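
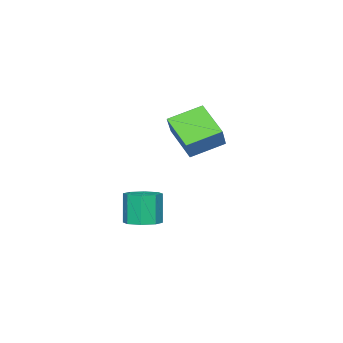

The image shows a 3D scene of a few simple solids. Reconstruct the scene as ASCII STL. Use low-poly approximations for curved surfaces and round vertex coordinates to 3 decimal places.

solid 
facet normal -0.736 0.563 0.377
outer loop
vertex -5.092 -1.762 2.272
vertex -4.161 -1.283 3.375
vertex -4.523 -0.263 1.143
endloop
endfacet
facet normal -0.612 -0.314 -0.726
outer loop
vertex -3.199 -1.277 0.465
vertex -5.092 -1.762 2.272
vertex -4.523 -0.263 1.143
endloop
endfacet
facet normal -0.736 0.563 0.377
outer loop
vertex -4.523 -0.263 1.143
vertex -4.161 -1.283 3.375
vertex -3.593 0.215 2.246
endloop
endfacet
facet normal 0.290 0.764 -0.576
outer loop
vertex -3.593 0.215 2.246
vertex -3.199 -1.277 0.465
vertex -4.523 -0.263 1.143
endloop
endfacet
facet normal -0.290 -0.764 0.576
outer loop
vertex -5.092 -1.762 2.272
vertex -2.837 -2.297 2.697
vertex -4.161 -1.283 3.375
endloop
endfacet
facet normal -0.612 -0.315 -0.726
outer loop
vertex -3.767 -2.775 1.594
vertex -5.092 -1.762 2.272
vertex -3.199 -1.277 0.465
endloop
endfacet
facet normal -0.290 -0.765 0.576
outer loop
vertex -3.767 -2.775 1.594
vertex -2.837 -2.297 2.697
vertex -5.092 -1.762 2.272
endloop
endfacet
facet normal 0.612 0.315 0.725
outer loop
vertex -4.161 -1.283 3.375
vertex -2.837 -2.297 2.697
vertex -3.593 0.215 2.246
endloop
endfacet
facet normal 0.289 0.764 -0.576
outer loop
vertex -2.268 -0.798 1.568
vertex -3.199 -1.277 0.465
vertex -3.593 0.215 2.246
endloop
endfacet
facet normal 0.612 0.314 0.726
outer loop
vertex -3.593 0.215 2.246
vertex -2.837 -2.297 2.697
vertex -2.268 -0.798 1.568
endloop
endfacet
facet normal 0.736 -0.563 -0.377
outer loop
vertex -2.268 -0.798 1.568
vertex -3.767 -2.775 1.594
vertex -3.199 -1.277 0.465
endloop
endfacet
facet normal 0.736 -0.563 -0.376
outer loop
vertex -2.837 -2.297 2.697
vertex -3.767 -2.775 1.594
vertex -2.268 -0.798 1.568
endloop
endfacet
facet normal 0.200 0.151 -0.968
outer loop
vertex -1.835 -3.004 -3.734
vertex -2.577 -3.48 -3.962
vertex -2.402 -2.604 -3.789
endloop
endfacet
facet normal 0.544 0.804 0.239
outer loop
vertex -1.835 -3.004 -3.734
vertex -2.402 -2.604 -3.789
vertex -2.182 -3.265 -2.069
endloop
endfacet
facet normal 0.546 0.803 0.239
outer loop
vertex -2.182 -3.265 -2.069
vertex -2.402 -2.604 -3.789
vertex -2.748 -2.864 -2.124
endloop
endfacet
facet normal -0.202 -0.152 0.968
outer loop
vertex -2.182 -3.265 -2.069
vertex -2.748 -2.864 -2.124
vertex -2.923 -3.74 -2.298
endloop
endfacet
facet normal 0.202 0.151 -0.968
outer loop
vertex -2.402 -2.604 -3.789
vertex -2.577 -3.48 -3.962
vertex -3.072 -2.716 -3.946
endloop
endfacet
facet normal -0.190 0.975 0.113
outer loop
vertex -2.402 -2.604 -3.789
vertex -3.072 -2.716 -3.946
vertex -2.748 -2.864 -2.124
endloop
endfacet
facet normal -0.191 0.975 0.113
outer loop
vertex -2.748 -2.864 -2.124
vertex -3.072 -2.716 -3.946
vertex -3.418 -2.977 -2.281
endloop
endfacet
facet normal -0.201 -0.152 0.968
outer loop
vertex -2.748 -2.864 -2.124
vertex -3.418 -2.977 -2.281
vertex -2.923 -3.74 -2.298
endloop
endfacet
facet normal 0.201 0.151 -0.968
outer loop
vertex -3.072 -2.716 -3.946
vertex -2.577 -3.48 -3.962
vertex -3.451 -3.276 -4.112
endloop
endfacet
facet normal -0.815 0.575 -0.079
outer loop
vertex -3.072 -2.716 -3.946
vertex -3.451 -3.276 -4.112
vertex -3.418 -2.977 -2.281
endloop
endfacet
facet normal -0.814 0.576 -0.079
outer loop
vertex -3.418 -2.977 -2.281
vertex -3.451 -3.276 -4.112
vertex -3.797 -3.536 -2.448
endloop
endfacet
facet normal -0.202 -0.152 0.968
outer loop
vertex -3.418 -2.977 -2.281
vertex -3.797 -3.536 -2.448
vertex -2.923 -3.74 -2.298
endloop
endfacet
facet normal 0.202 0.152 -0.968
outer loop
vertex -3.451 -3.276 -4.112
vertex -2.577 -3.48 -3.962
vertex -3.318 -3.955 -4.191
endloop
endfacet
facet normal -0.961 -0.162 -0.225
outer loop
vertex -3.451 -3.276 -4.112
vertex -3.318 -3.955 -4.191
vertex -3.797 -3.536 -2.448
endloop
endfacet
facet normal -0.961 -0.161 -0.225
outer loop
vertex -3.797 -3.536 -2.448
vertex -3.318 -3.955 -4.191
vertex -3.665 -4.216 -2.526
endloop
endfacet
facet normal -0.201 -0.150 0.968
outer loop
vertex -3.797 -3.536 -2.448
vertex -3.665 -4.216 -2.526
vertex -2.923 -3.74 -2.298
endloop
endfacet
facet normal 0.202 0.152 -0.968
outer loop
vertex -3.318 -3.955 -4.191
vertex -2.577 -3.48 -3.962
vertex -2.752 -4.356 -4.136
endloop
endfacet
facet normal -0.546 -0.803 -0.240
outer loop
vertex -3.318 -3.955 -4.191
vertex -2.752 -4.356 -4.136
vertex -3.665 -4.216 -2.526
endloop
endfacet
facet normal -0.544 -0.804 -0.239
outer loop
vertex -3.665 -4.216 -2.526
vertex -2.752 -4.356 -4.136
vertex -3.098 -4.616 -2.471
endloop
endfacet
facet normal -0.200 -0.151 0.968
outer loop
vertex -3.665 -4.216 -2.526
vertex -3.098 -4.616 -2.471
vertex -2.923 -3.74 -2.298
endloop
endfacet
facet normal 0.201 0.152 -0.968
outer loop
vertex -2.752 -4.356 -4.136
vertex -2.577 -3.48 -3.962
vertex -2.082 -4.243 -3.979
endloop
endfacet
facet normal 0.191 -0.975 -0.113
outer loop
vertex -2.752 -4.356 -4.136
vertex -2.082 -4.243 -3.979
vertex -3.098 -4.616 -2.471
endloop
endfacet
facet normal 0.190 -0.975 -0.113
outer loop
vertex -3.098 -4.616 -2.471
vertex -2.082 -4.243 -3.979
vertex -2.428 -4.504 -2.314
endloop
endfacet
facet normal -0.202 -0.151 0.968
outer loop
vertex -3.098 -4.616 -2.471
vertex -2.428 -4.504 -2.314
vertex -2.923 -3.74 -2.298
endloop
endfacet
facet normal 0.202 0.152 -0.968
outer loop
vertex -2.082 -4.243 -3.979
vertex -2.577 -3.48 -3.962
vertex -1.703 -3.684 -3.812
endloop
endfacet
facet normal 0.814 -0.575 0.079
outer loop
vertex -2.082 -4.243 -3.979
vertex -1.703 -3.684 -3.812
vertex -2.428 -4.504 -2.314
endloop
endfacet
facet normal 0.814 -0.575 0.080
outer loop
vertex -2.428 -4.504 -2.314
vertex -1.703 -3.684 -3.812
vertex -2.049 -3.944 -2.148
endloop
endfacet
facet normal -0.201 -0.151 0.968
outer loop
vertex -2.428 -4.504 -2.314
vertex -2.049 -3.944 -2.148
vertex -2.923 -3.74 -2.298
endloop
endfacet
facet normal 0.201 0.150 -0.968
outer loop
vertex -1.703 -3.684 -3.812
vertex -2.577 -3.48 -3.962
vertex -1.835 -3.004 -3.734
endloop
endfacet
facet normal 0.961 0.161 0.225
outer loop
vertex -1.703 -3.684 -3.812
vertex -1.835 -3.004 -3.734
vertex -2.049 -3.944 -2.148
endloop
endfacet
facet normal 0.961 0.162 0.226
outer loop
vertex -2.049 -3.944 -2.148
vertex -1.835 -3.004 -3.734
vertex -2.182 -3.265 -2.069
endloop
endfacet
facet normal -0.202 -0.152 0.968
outer loop
vertex -2.049 -3.944 -2.148
vertex -2.182 -3.265 -2.069
vertex -2.923 -3.74 -2.298
endloop
endfacet

endsolid


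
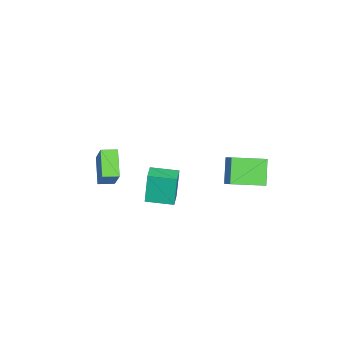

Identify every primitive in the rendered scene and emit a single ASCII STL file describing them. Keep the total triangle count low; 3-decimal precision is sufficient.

solid 
facet normal -0.641 -0.480 0.599
outer loop
vertex 0.338 -3.789 2.025
vertex -0.255 -3.103 1.94
vertex -0.414 -4.621 0.554
endloop
endfacet
facet normal 0.651 -0.754 0.094
outer loop
vertex 0.715 -3.777 -0.5
vertex 0.338 -3.789 2.025
vertex -0.414 -4.621 0.554
endloop
endfacet
facet normal -0.642 -0.479 0.599
outer loop
vertex -0.414 -4.621 0.554
vertex -0.255 -3.103 1.94
vertex -1.006 -3.935 0.469
endloop
endfacet
facet normal -0.407 -0.449 -0.795
outer loop
vertex -1.006 -3.935 0.469
vertex 0.715 -3.777 -0.5
vertex -0.414 -4.621 0.554
endloop
endfacet
facet normal 0.406 0.450 0.795
outer loop
vertex 0.338 -3.789 2.025
vertex 0.874 -2.259 0.886
vertex -0.255 -3.103 1.94
endloop
endfacet
facet normal 0.651 -0.753 0.094
outer loop
vertex 1.466 -2.945 0.971
vertex 0.338 -3.789 2.025
vertex 0.715 -3.777 -0.5
endloop
endfacet
facet normal 0.407 0.450 0.795
outer loop
vertex 1.466 -2.945 0.971
vertex 0.874 -2.259 0.886
vertex 0.338 -3.789 2.025
endloop
endfacet
facet normal -0.651 0.753 -0.094
outer loop
vertex -0.255 -3.103 1.94
vertex 0.874 -2.259 0.886
vertex -1.006 -3.935 0.469
endloop
endfacet
facet normal -0.406 -0.450 -0.795
outer loop
vertex 0.122 -3.091 -0.585
vertex 0.715 -3.777 -0.5
vertex -1.006 -3.935 0.469
endloop
endfacet
facet normal -0.651 0.753 -0.093
outer loop
vertex -1.006 -3.935 0.469
vertex 0.874 -2.259 0.886
vertex 0.122 -3.091 -0.585
endloop
endfacet
facet normal 0.641 0.480 -0.599
outer loop
vertex 0.122 -3.091 -0.585
vertex 1.466 -2.945 0.971
vertex 0.715 -3.777 -0.5
endloop
endfacet
facet normal 0.641 0.479 -0.599
outer loop
vertex 0.874 -2.259 0.886
vertex 1.466 -2.945 0.971
vertex 0.122 -3.091 -0.585
endloop
endfacet
facet normal -0.628 0.760 -0.169
outer loop
vertex -4.191 3.662 1.366
vertex -3.254 4.145 0.057
vertex -4.918 2.881 0.556
endloop
endfacet
facet normal -0.558 -0.288 0.778
outer loop
vertex -3.706 1.415 0.883
vertex -4.191 3.662 1.366
vertex -4.918 2.881 0.556
endloop
endfacet
facet normal -0.628 0.760 -0.169
outer loop
vertex -4.918 2.881 0.556
vertex -3.254 4.145 0.057
vertex -3.981 3.364 -0.752
endloop
endfacet
facet normal -0.543 -0.583 -0.604
outer loop
vertex -3.981 3.364 -0.752
vertex -3.706 1.415 0.883
vertex -4.918 2.881 0.556
endloop
endfacet
facet normal 0.543 0.584 0.604
outer loop
vertex -4.191 3.662 1.366
vertex -2.042 2.679 0.384
vertex -3.254 4.145 0.057
endloop
endfacet
facet normal -0.557 -0.288 0.779
outer loop
vertex -2.979 2.196 1.692
vertex -4.191 3.662 1.366
vertex -3.706 1.415 0.883
endloop
endfacet
facet normal 0.543 0.583 0.604
outer loop
vertex -2.979 2.196 1.692
vertex -2.042 2.679 0.384
vertex -4.191 3.662 1.366
endloop
endfacet
facet normal 0.558 0.287 -0.779
outer loop
vertex -3.254 4.145 0.057
vertex -2.042 2.679 0.384
vertex -3.981 3.364 -0.752
endloop
endfacet
facet normal -0.543 -0.583 -0.604
outer loop
vertex -2.769 1.898 -0.426
vertex -3.706 1.415 0.883
vertex -3.981 3.364 -0.752
endloop
endfacet
facet normal 0.558 0.288 -0.778
outer loop
vertex -3.981 3.364 -0.752
vertex -2.042 2.679 0.384
vertex -2.769 1.898 -0.426
endloop
endfacet
facet normal 0.628 -0.760 0.169
outer loop
vertex -2.769 1.898 -0.426
vertex -2.979 2.196 1.692
vertex -3.706 1.415 0.883
endloop
endfacet
facet normal 0.628 -0.760 0.169
outer loop
vertex -2.042 2.679 0.384
vertex -2.979 2.196 1.692
vertex -2.769 1.898 -0.426
endloop
endfacet
facet normal -0.905 -0.421 -0.063
outer loop
vertex 1.077 -0.248 2.613
vertex 0.447 1.121 2.509
vertex 1.243 -0.317 0.692
endloop
endfacet
facet normal 0.417 -0.906 0.069
outer loop
vertex 2.093 0.079 0.751
vertex 1.077 -0.248 2.613
vertex 1.243 -0.317 0.692
endloop
endfacet
facet normal -0.905 -0.421 -0.063
outer loop
vertex 1.243 -0.317 0.692
vertex 0.447 1.121 2.509
vertex 0.613 1.051 0.588
endloop
endfacet
facet normal 0.086 -0.036 -0.996
outer loop
vertex 0.613 1.051 0.588
vertex 2.093 0.079 0.751
vertex 1.243 -0.317 0.692
endloop
endfacet
facet normal -0.086 0.036 0.996
outer loop
vertex 1.077 -0.248 2.613
vertex 1.297 1.517 2.568
vertex 0.447 1.121 2.509
endloop
endfacet
facet normal 0.418 -0.906 0.069
outer loop
vertex 1.927 0.149 2.672
vertex 1.077 -0.248 2.613
vertex 2.093 0.079 0.751
endloop
endfacet
facet normal -0.086 0.036 0.996
outer loop
vertex 1.927 0.149 2.672
vertex 1.297 1.517 2.568
vertex 1.077 -0.248 2.613
endloop
endfacet
facet normal -0.417 0.906 -0.069
outer loop
vertex 0.447 1.121 2.509
vertex 1.297 1.517 2.568
vertex 0.613 1.051 0.588
endloop
endfacet
facet normal 0.086 -0.036 -0.996
outer loop
vertex 1.463 1.448 0.647
vertex 2.093 0.079 0.751
vertex 0.613 1.051 0.588
endloop
endfacet
facet normal -0.418 0.906 -0.069
outer loop
vertex 0.613 1.051 0.588
vertex 1.297 1.517 2.568
vertex 1.463 1.448 0.647
endloop
endfacet
facet normal 0.905 0.421 0.063
outer loop
vertex 1.463 1.448 0.647
vertex 1.927 0.149 2.672
vertex 2.093 0.079 0.751
endloop
endfacet
facet normal 0.905 0.421 0.063
outer loop
vertex 1.297 1.517 2.568
vertex 1.927 0.149 2.672
vertex 1.463 1.448 0.647
endloop
endfacet

endsolid


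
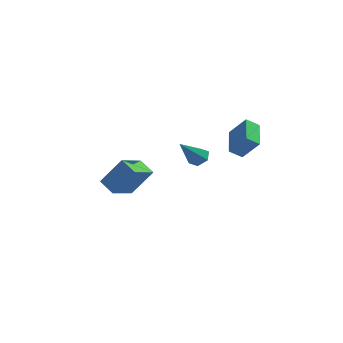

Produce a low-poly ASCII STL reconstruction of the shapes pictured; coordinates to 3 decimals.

solid 
facet normal -0.580 -0.098 -0.809
outer loop
vertex -4.03 2.263 -3.492
vertex -3.375 3.828 -4.151
vertex -3.168 1.672 -4.039
endloop
endfacet
facet normal -0.360 -0.860 0.362
outer loop
vertex -1.985 1.872 -2.389
vertex -4.03 2.263 -3.492
vertex -3.168 1.672 -4.039
endloop
endfacet
facet normal -0.580 -0.098 -0.809
outer loop
vertex -3.168 1.672 -4.039
vertex -3.375 3.828 -4.151
vertex -2.513 3.237 -4.698
endloop
endfacet
facet normal 0.731 -0.501 -0.463
outer loop
vertex -2.513 3.237 -4.698
vertex -1.985 1.872 -2.389
vertex -3.168 1.672 -4.039
endloop
endfacet
facet normal -0.731 0.501 0.463
outer loop
vertex -4.03 2.263 -3.492
vertex -2.192 4.028 -2.501
vertex -3.375 3.828 -4.151
endloop
endfacet
facet normal -0.360 -0.860 0.362
outer loop
vertex -2.847 2.463 -1.842
vertex -4.03 2.263 -3.492
vertex -1.985 1.872 -2.389
endloop
endfacet
facet normal -0.731 0.501 0.463
outer loop
vertex -2.847 2.463 -1.842
vertex -2.192 4.028 -2.501
vertex -4.03 2.263 -3.492
endloop
endfacet
facet normal 0.360 0.860 -0.362
outer loop
vertex -3.375 3.828 -4.151
vertex -2.192 4.028 -2.501
vertex -2.513 3.237 -4.698
endloop
endfacet
facet normal 0.731 -0.501 -0.463
outer loop
vertex -1.33 3.437 -3.048
vertex -1.985 1.872 -2.389
vertex -2.513 3.237 -4.698
endloop
endfacet
facet normal 0.360 0.860 -0.362
outer loop
vertex -2.513 3.237 -4.698
vertex -2.192 4.028 -2.501
vertex -1.33 3.437 -3.048
endloop
endfacet
facet normal 0.580 0.098 0.809
outer loop
vertex -1.33 3.437 -3.048
vertex -2.847 2.463 -1.842
vertex -1.985 1.872 -2.389
endloop
endfacet
facet normal 0.580 0.098 0.809
outer loop
vertex -2.192 4.028 -2.501
vertex -2.847 2.463 -1.842
vertex -1.33 3.437 -3.048
endloop
endfacet
facet normal 0.397 0.581 -0.710
outer loop
vertex 2.562 -0.606 0.071
vertex 2.014 -0.239 0.065
vertex 2.51 -0.083 0.47
endloop
endfacet
facet normal 0.764 -0.342 0.548
outer loop
vertex 2.562 -0.606 0.071
vertex 2.51 -0.083 0.47
vertex 1.246 -1.361 1.435
endloop
endfacet
facet normal 0.397 0.581 -0.710
outer loop
vertex 2.51 -0.083 0.47
vertex 2.014 -0.239 0.065
vertex 1.962 0.284 0.464
endloop
endfacet
facet normal 0.261 0.404 0.877
outer loop
vertex 2.51 -0.083 0.47
vertex 1.962 0.284 0.464
vertex 1.246 -1.361 1.435
endloop
endfacet
facet normal 0.398 0.581 -0.710
outer loop
vertex 1.962 0.284 0.464
vertex 2.014 -0.239 0.065
vertex 1.465 0.128 0.058
endloop
endfacet
facet normal -0.616 0.582 0.531
outer loop
vertex 1.962 0.284 0.464
vertex 1.465 0.128 0.058
vertex 1.246 -1.361 1.435
endloop
endfacet
facet normal 0.398 0.581 -0.710
outer loop
vertex 1.465 0.128 0.058
vertex 2.014 -0.239 0.065
vertex 1.517 -0.395 -0.341
endloop
endfacet
facet normal -0.989 0.012 -0.145
outer loop
vertex 1.465 0.128 0.058
vertex 1.517 -0.395 -0.341
vertex 1.246 -1.361 1.435
endloop
endfacet
facet normal 0.398 0.581 -0.710
outer loop
vertex 1.517 -0.395 -0.341
vertex 2.014 -0.239 0.065
vertex 2.065 -0.762 -0.334
endloop
endfacet
facet normal -0.486 -0.735 -0.474
outer loop
vertex 1.517 -0.395 -0.341
vertex 2.065 -0.762 -0.334
vertex 1.246 -1.361 1.435
endloop
endfacet
facet normal 0.397 0.581 -0.711
outer loop
vertex 2.065 -0.762 -0.334
vertex 2.014 -0.239 0.065
vertex 2.562 -0.606 0.071
endloop
endfacet
facet normal 0.390 -0.912 -0.128
outer loop
vertex 2.065 -0.762 -0.334
vertex 2.562 -0.606 0.071
vertex 1.246 -1.361 1.435
endloop
endfacet
facet normal -0.633 0.151 -0.759
outer loop
vertex 3.269 1.445 -0.109
vertex 2.919 3.189 0.53
vertex 3.938 1.761 -0.604
endloop
endfacet
facet normal 0.185 -0.923 -0.338
outer loop
vertex 4.901 1.531 0.55
vertex 3.269 1.445 -0.109
vertex 3.938 1.761 -0.604
endloop
endfacet
facet normal -0.633 0.151 -0.759
outer loop
vertex 3.938 1.761 -0.604
vertex 2.919 3.189 0.53
vertex 3.588 3.505 0.035
endloop
endfacet
facet normal 0.751 0.355 -0.556
outer loop
vertex 3.588 3.505 0.035
vertex 4.901 1.531 0.55
vertex 3.938 1.761 -0.604
endloop
endfacet
facet normal -0.751 -0.355 0.556
outer loop
vertex 3.269 1.445 -0.109
vertex 3.882 2.959 1.684
vertex 2.919 3.189 0.53
endloop
endfacet
facet normal 0.185 -0.923 -0.338
outer loop
vertex 4.232 1.215 1.045
vertex 3.269 1.445 -0.109
vertex 4.901 1.531 0.55
endloop
endfacet
facet normal -0.751 -0.355 0.556
outer loop
vertex 4.232 1.215 1.045
vertex 3.882 2.959 1.684
vertex 3.269 1.445 -0.109
endloop
endfacet
facet normal -0.185 0.923 0.338
outer loop
vertex 2.919 3.189 0.53
vertex 3.882 2.959 1.684
vertex 3.588 3.505 0.035
endloop
endfacet
facet normal 0.751 0.355 -0.556
outer loop
vertex 4.551 3.275 1.189
vertex 4.901 1.531 0.55
vertex 3.588 3.505 0.035
endloop
endfacet
facet normal -0.185 0.923 0.338
outer loop
vertex 3.588 3.505 0.035
vertex 3.882 2.959 1.684
vertex 4.551 3.275 1.189
endloop
endfacet
facet normal 0.633 -0.151 0.759
outer loop
vertex 4.551 3.275 1.189
vertex 4.232 1.215 1.045
vertex 4.901 1.531 0.55
endloop
endfacet
facet normal 0.633 -0.151 0.759
outer loop
vertex 3.882 2.959 1.684
vertex 4.232 1.215 1.045
vertex 4.551 3.275 1.189
endloop
endfacet

endsolid


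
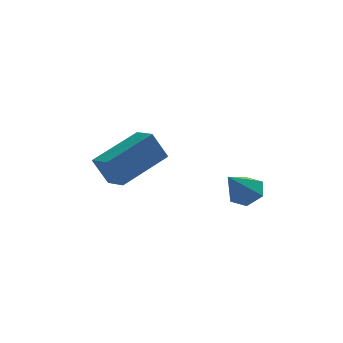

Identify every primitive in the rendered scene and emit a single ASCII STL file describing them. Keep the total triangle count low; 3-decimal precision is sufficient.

solid 
facet normal 0.473 0.508 -0.720
outer loop
vertex 1.931 1.014 -0.057
vertex 1.473 0.945 -0.407
vertex 1.505 1.408 -0.059
endloop
endfacet
facet normal 0.274 0.301 0.913
outer loop
vertex 1.931 1.014 -0.057
vertex 1.505 1.408 -0.059
vertex 0.887 0.315 0.487
endloop
endfacet
facet normal 0.472 0.509 -0.720
outer loop
vertex 1.505 1.408 -0.059
vertex 1.473 0.945 -0.407
vertex 1.047 1.339 -0.408
endloop
endfacet
facet normal -0.540 0.600 0.590
outer loop
vertex 1.505 1.408 -0.059
vertex 1.047 1.339 -0.408
vertex 0.887 0.315 0.487
endloop
endfacet
facet normal 0.472 0.509 -0.720
outer loop
vertex 1.047 1.339 -0.408
vertex 1.473 0.945 -0.407
vertex 1.015 0.876 -0.756
endloop
endfacet
facet normal -0.993 0.109 -0.053
outer loop
vertex 1.047 1.339 -0.408
vertex 1.015 0.876 -0.756
vertex 0.887 0.315 0.487
endloop
endfacet
facet normal 0.473 0.507 -0.721
outer loop
vertex 1.015 0.876 -0.756
vertex 1.473 0.945 -0.407
vertex 1.441 0.482 -0.754
endloop
endfacet
facet normal -0.629 -0.682 -0.373
outer loop
vertex 1.015 0.876 -0.756
vertex 1.441 0.482 -0.754
vertex 0.887 0.315 0.487
endloop
endfacet
facet normal 0.473 0.507 -0.721
outer loop
vertex 1.441 0.482 -0.754
vertex 1.473 0.945 -0.407
vertex 1.899 0.551 -0.405
endloop
endfacet
facet normal 0.185 -0.981 -0.049
outer loop
vertex 1.441 0.482 -0.754
vertex 1.899 0.551 -0.405
vertex 0.887 0.315 0.487
endloop
endfacet
facet normal 0.473 0.508 -0.720
outer loop
vertex 1.899 0.551 -0.405
vertex 1.473 0.945 -0.407
vertex 1.931 1.014 -0.057
endloop
endfacet
facet normal 0.638 -0.490 0.594
outer loop
vertex 1.899 0.551 -0.405
vertex 1.931 1.014 -0.057
vertex 0.887 0.315 0.487
endloop
endfacet
facet normal -0.506 0.825 -0.253
outer loop
vertex -2.855 2.467 0.246
vertex -1.518 3.491 0.909
vertex -2.397 2.465 -0.676
endloop
endfacet
facet normal -0.739 -0.566 -0.366
outer loop
vertex -1.982 1.789 -0.469
vertex -2.855 2.467 0.246
vertex -2.397 2.465 -0.676
endloop
endfacet
facet normal -0.506 0.824 -0.253
outer loop
vertex -2.397 2.465 -0.676
vertex -1.518 3.491 0.909
vertex -1.06 3.489 -0.014
endloop
endfacet
facet normal 0.445 -0.001 -0.896
outer loop
vertex -1.06 3.489 -0.014
vertex -1.982 1.789 -0.469
vertex -2.397 2.465 -0.676
endloop
endfacet
facet normal -0.445 0.001 0.896
outer loop
vertex -2.855 2.467 0.246
vertex -1.103 2.815 1.116
vertex -1.518 3.491 0.909
endloop
endfacet
facet normal -0.739 -0.566 -0.365
outer loop
vertex -2.44 1.791 0.454
vertex -2.855 2.467 0.246
vertex -1.982 1.789 -0.469
endloop
endfacet
facet normal -0.445 0.002 0.895
outer loop
vertex -2.44 1.791 0.454
vertex -1.103 2.815 1.116
vertex -2.855 2.467 0.246
endloop
endfacet
facet normal 0.739 0.566 0.366
outer loop
vertex -1.518 3.491 0.909
vertex -1.103 2.815 1.116
vertex -1.06 3.489 -0.014
endloop
endfacet
facet normal 0.445 -0.002 -0.895
outer loop
vertex -0.645 2.813 0.194
vertex -1.982 1.789 -0.469
vertex -1.06 3.489 -0.014
endloop
endfacet
facet normal 0.739 0.566 0.366
outer loop
vertex -1.06 3.489 -0.014
vertex -1.103 2.815 1.116
vertex -0.645 2.813 0.194
endloop
endfacet
facet normal 0.506 -0.825 0.253
outer loop
vertex -0.645 2.813 0.194
vertex -2.44 1.791 0.454
vertex -1.982 1.789 -0.469
endloop
endfacet
facet normal 0.506 -0.824 0.253
outer loop
vertex -1.103 2.815 1.116
vertex -2.44 1.791 0.454
vertex -0.645 2.813 0.194
endloop
endfacet

endsolid


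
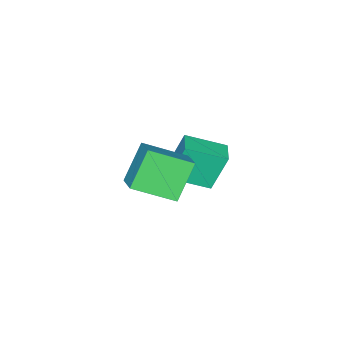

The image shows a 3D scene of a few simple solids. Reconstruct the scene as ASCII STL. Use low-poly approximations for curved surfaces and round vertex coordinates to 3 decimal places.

solid 
facet normal -0.802 -0.586 -0.116
outer loop
vertex -2.694 -3.303 0.661
vertex -3.686 -1.81 -0.026
vertex -2.1 -3.754 -1.173
endloop
endfacet
facet normal 0.517 -0.777 0.359
outer loop
vertex -1.274 -3.15 -1.054
vertex -2.694 -3.303 0.661
vertex -2.1 -3.754 -1.173
endloop
endfacet
facet normal -0.802 -0.586 -0.116
outer loop
vertex -2.1 -3.754 -1.173
vertex -3.686 -1.81 -0.026
vertex -3.092 -2.26 -1.861
endloop
endfacet
facet normal 0.300 -0.228 -0.926
outer loop
vertex -3.092 -2.26 -1.861
vertex -1.274 -3.15 -1.054
vertex -2.1 -3.754 -1.173
endloop
endfacet
facet normal -0.300 0.227 0.927
outer loop
vertex -2.694 -3.303 0.661
vertex -2.86 -1.206 0.093
vertex -3.686 -1.81 -0.026
endloop
endfacet
facet normal 0.516 -0.778 0.358
outer loop
vertex -1.868 -2.7 0.781
vertex -2.694 -3.303 0.661
vertex -1.274 -3.15 -1.054
endloop
endfacet
facet normal -0.300 0.227 0.926
outer loop
vertex -1.868 -2.7 0.781
vertex -2.86 -1.206 0.093
vertex -2.694 -3.303 0.661
endloop
endfacet
facet normal -0.517 0.778 -0.358
outer loop
vertex -3.686 -1.81 -0.026
vertex -2.86 -1.206 0.093
vertex -3.092 -2.26 -1.861
endloop
endfacet
facet normal 0.300 -0.227 -0.927
outer loop
vertex -2.266 -1.657 -1.741
vertex -1.274 -3.15 -1.054
vertex -3.092 -2.26 -1.861
endloop
endfacet
facet normal -0.516 0.778 -0.358
outer loop
vertex -3.092 -2.26 -1.861
vertex -2.86 -1.206 0.093
vertex -2.266 -1.657 -1.741
endloop
endfacet
facet normal 0.802 0.586 0.116
outer loop
vertex -2.266 -1.657 -1.741
vertex -1.868 -2.7 0.781
vertex -1.274 -3.15 -1.054
endloop
endfacet
facet normal 0.802 0.586 0.116
outer loop
vertex -2.86 -1.206 0.093
vertex -1.868 -2.7 0.781
vertex -2.266 -1.657 -1.741
endloop
endfacet
facet normal -0.563 -0.673 -0.480
outer loop
vertex 1.163 -2.678 3.811
vertex 0.12 -1.184 2.94
vertex 2.376 -2.67 2.375
endloop
endfacet
facet normal 0.516 -0.739 0.432
outer loop
vertex 3.04 -1.876 2.94
vertex 1.163 -2.678 3.811
vertex 2.376 -2.67 2.375
endloop
endfacet
facet normal -0.563 -0.673 -0.479
outer loop
vertex 2.376 -2.67 2.375
vertex 0.12 -1.184 2.94
vertex 1.332 -1.176 1.503
endloop
endfacet
facet normal 0.645 0.005 -0.764
outer loop
vertex 1.332 -1.176 1.503
vertex 3.04 -1.876 2.94
vertex 2.376 -2.67 2.375
endloop
endfacet
facet normal -0.645 -0.005 0.764
outer loop
vertex 1.163 -2.678 3.811
vertex 0.784 -0.39 3.505
vertex 0.12 -1.184 2.94
endloop
endfacet
facet normal 0.516 -0.740 0.431
outer loop
vertex 1.828 -1.884 4.377
vertex 1.163 -2.678 3.811
vertex 3.04 -1.876 2.94
endloop
endfacet
facet normal -0.645 -0.005 0.764
outer loop
vertex 1.828 -1.884 4.377
vertex 0.784 -0.39 3.505
vertex 1.163 -2.678 3.811
endloop
endfacet
facet normal -0.517 0.739 -0.432
outer loop
vertex 0.12 -1.184 2.94
vertex 0.784 -0.39 3.505
vertex 1.332 -1.176 1.503
endloop
endfacet
facet normal 0.645 0.005 -0.764
outer loop
vertex 1.997 -0.382 2.069
vertex 3.04 -1.876 2.94
vertex 1.332 -1.176 1.503
endloop
endfacet
facet normal -0.516 0.740 -0.432
outer loop
vertex 1.332 -1.176 1.503
vertex 0.784 -0.39 3.505
vertex 1.997 -0.382 2.069
endloop
endfacet
facet normal 0.564 0.673 0.479
outer loop
vertex 1.997 -0.382 2.069
vertex 1.828 -1.884 4.377
vertex 3.04 -1.876 2.94
endloop
endfacet
facet normal 0.563 0.673 0.479
outer loop
vertex 0.784 -0.39 3.505
vertex 1.828 -1.884 4.377
vertex 1.997 -0.382 2.069
endloop
endfacet

endsolid


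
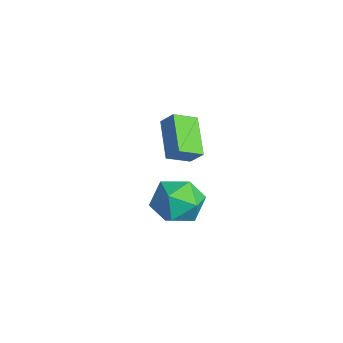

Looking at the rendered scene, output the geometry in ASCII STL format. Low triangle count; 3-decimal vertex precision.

solid 
facet normal -0.851 0.140 0.506
outer loop
vertex -3.087 -0.075 4.253
vertex -2.611 0.331 4.941
vertex -3.231 1.009 3.712
endloop
endfacet
facet normal -0.512 -0.437 -0.739
outer loop
vertex -1.529 0.729 2.699
vertex -3.087 -0.075 4.253
vertex -3.231 1.009 3.712
endloop
endfacet
facet normal -0.851 0.140 0.506
outer loop
vertex -3.231 1.009 3.712
vertex -2.611 0.331 4.941
vertex -2.755 1.415 4.4
endloop
endfacet
facet normal -0.118 0.889 -0.443
outer loop
vertex -2.755 1.415 4.4
vertex -1.529 0.729 2.699
vertex -3.231 1.009 3.712
endloop
endfacet
facet normal 0.118 -0.889 0.443
outer loop
vertex -3.087 -0.075 4.253
vertex -0.909 0.051 3.928
vertex -2.611 0.331 4.941
endloop
endfacet
facet normal -0.512 -0.437 -0.739
outer loop
vertex -1.385 -0.355 3.24
vertex -3.087 -0.075 4.253
vertex -1.529 0.729 2.699
endloop
endfacet
facet normal 0.118 -0.889 0.443
outer loop
vertex -1.385 -0.355 3.24
vertex -0.909 0.051 3.928
vertex -3.087 -0.075 4.253
endloop
endfacet
facet normal 0.512 0.437 0.739
outer loop
vertex -2.611 0.331 4.941
vertex -0.909 0.051 3.928
vertex -2.755 1.415 4.4
endloop
endfacet
facet normal -0.118 0.889 -0.443
outer loop
vertex -1.053 1.135 3.387
vertex -1.529 0.729 2.699
vertex -2.755 1.415 4.4
endloop
endfacet
facet normal 0.512 0.437 0.739
outer loop
vertex -2.755 1.415 4.4
vertex -0.909 0.051 3.928
vertex -1.053 1.135 3.387
endloop
endfacet
facet normal 0.851 -0.140 -0.506
outer loop
vertex -1.053 1.135 3.387
vertex -1.385 -0.355 3.24
vertex -1.529 0.729 2.699
endloop
endfacet
facet normal 0.851 -0.140 -0.506
outer loop
vertex -0.909 0.051 3.928
vertex -1.385 -0.355 3.24
vertex -1.053 1.135 3.387
endloop
endfacet
facet normal -0.543 0.813 -0.212
outer loop
vertex 1.892 -0.504 2.807
vertex 1.47 -0.497 3.917
vertex 2.464 0.099 3.656
endloop
endfacet
facet normal 0.054 0.797 -0.602
outer loop
vertex 1.892 -0.504 2.807
vertex 2.464 0.099 3.656
vertex 3.078 -0.54 2.865
endloop
endfacet
facet normal 0.054 0.191 -0.980
outer loop
vertex 1.892 -0.504 2.807
vertex 3.078 -0.54 2.865
vertex 2.465 -1.531 2.638
endloop
endfacet
facet normal -0.543 -0.167 -0.823
outer loop
vertex 1.892 -0.504 2.807
vertex 2.465 -1.531 2.638
vertex 1.471 -1.505 3.288
endloop
endfacet
facet normal -0.912 0.216 -0.348
outer loop
vertex 1.892 -0.504 2.807
vertex 1.471 -1.505 3.288
vertex 1.47 -0.497 3.917
endloop
endfacet
facet normal 0.609 0.778 -0.155
outer loop
vertex 3.078 -0.54 2.865
vertex 2.464 0.099 3.656
vertex 3.389 -0.555 4.012
endloop
endfacet
facet normal -0.356 0.803 0.477
outer loop
vertex 2.464 0.099 3.656
vertex 1.47 -0.497 3.917
vertex 2.395 -0.529 4.662
endloop
endfacet
facet normal -0.953 -0.161 0.256
outer loop
vertex 1.47 -0.497 3.917
vertex 1.471 -1.505 3.288
vertex 1.782 -1.52 4.435
endloop
endfacet
facet normal -0.356 -0.782 -0.512
outer loop
vertex 1.471 -1.505 3.288
vertex 2.465 -1.531 2.638
vertex 2.396 -2.159 3.644
endloop
endfacet
facet normal 0.610 -0.202 -0.766
outer loop
vertex 2.465 -1.531 2.638
vertex 3.078 -0.54 2.865
vertex 3.39 -1.563 3.383
endloop
endfacet
facet normal 0.543 0.167 0.823
outer loop
vertex 2.968 -1.556 4.493
vertex 3.389 -0.555 4.012
vertex 2.395 -0.529 4.662
endloop
endfacet
facet normal -0.054 -0.191 0.980
outer loop
vertex 2.968 -1.556 4.493
vertex 2.395 -0.529 4.662
vertex 1.782 -1.52 4.435
endloop
endfacet
facet normal -0.054 -0.797 0.602
outer loop
vertex 2.968 -1.556 4.493
vertex 1.782 -1.52 4.435
vertex 2.396 -2.159 3.644
endloop
endfacet
facet normal 0.543 -0.813 0.212
outer loop
vertex 2.968 -1.556 4.493
vertex 2.396 -2.159 3.644
vertex 3.39 -1.563 3.383
endloop
endfacet
facet normal 0.912 -0.216 0.348
outer loop
vertex 2.968 -1.556 4.493
vertex 3.39 -1.563 3.383
vertex 3.389 -0.555 4.012
endloop
endfacet
facet normal 0.356 0.782 0.512
outer loop
vertex 2.395 -0.529 4.662
vertex 3.389 -0.555 4.012
vertex 2.464 0.099 3.656
endloop
endfacet
facet normal -0.610 0.202 0.766
outer loop
vertex 1.782 -1.52 4.435
vertex 2.395 -0.529 4.662
vertex 1.47 -0.497 3.917
endloop
endfacet
facet normal -0.609 -0.778 0.155
outer loop
vertex 2.396 -2.159 3.644
vertex 1.782 -1.52 4.435
vertex 1.471 -1.505 3.288
endloop
endfacet
facet normal 0.356 -0.803 -0.477
outer loop
vertex 3.39 -1.563 3.383
vertex 2.396 -2.159 3.644
vertex 2.465 -1.531 2.638
endloop
endfacet
facet normal 0.953 0.161 -0.256
outer loop
vertex 3.389 -0.555 4.012
vertex 3.39 -1.563 3.383
vertex 3.078 -0.54 2.865
endloop
endfacet

endsolid


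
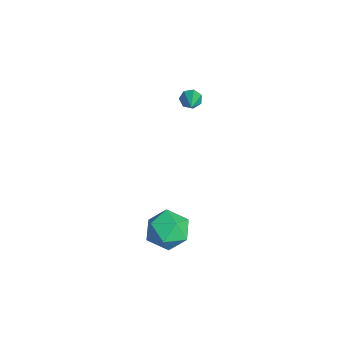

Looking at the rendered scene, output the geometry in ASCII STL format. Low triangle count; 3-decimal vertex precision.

solid 
facet normal -0.851 0.196 -0.486
outer loop
vertex -3.074 2.5 1.578
vertex -3.338 2.46 2.024
vertex -3.12 2.883 1.813
endloop
endfacet
facet normal 0.692 0.436 -0.575
outer loop
vertex -3.074 2.5 1.578
vertex -3.12 2.883 1.813
vertex -1.602 2.06 3.016
endloop
endfacet
facet normal -0.851 0.195 -0.487
outer loop
vertex -3.12 2.883 1.813
vertex -3.338 2.46 2.024
vertex -3.331 2.947 2.207
endloop
endfacet
facet normal 0.425 0.902 0.081
outer loop
vertex -3.12 2.883 1.813
vertex -3.331 2.947 2.207
vertex -1.602 2.06 3.016
endloop
endfacet
facet normal -0.851 0.195 -0.487
outer loop
vertex -3.331 2.947 2.207
vertex -3.338 2.46 2.024
vertex -3.547 2.645 2.463
endloop
endfacet
facet normal -0.018 0.654 0.756
outer loop
vertex -3.331 2.947 2.207
vertex -3.547 2.645 2.463
vertex -1.602 2.06 3.016
endloop
endfacet
facet normal -0.851 0.196 -0.488
outer loop
vertex -3.547 2.645 2.463
vertex -3.338 2.46 2.024
vertex -3.606 2.203 2.388
endloop
endfacet
facet normal -0.305 -0.120 0.945
outer loop
vertex -3.547 2.645 2.463
vertex -3.606 2.203 2.388
vertex -1.602 2.06 3.016
endloop
endfacet
facet normal -0.851 0.196 -0.488
outer loop
vertex -3.606 2.203 2.388
vertex -3.338 2.46 2.024
vertex -3.463 1.956 2.039
endloop
endfacet
facet normal -0.217 -0.837 0.503
outer loop
vertex -3.606 2.203 2.388
vertex -3.463 1.956 2.039
vertex -1.602 2.06 3.016
endloop
endfacet
facet normal -0.852 0.197 -0.485
outer loop
vertex -3.463 1.956 2.039
vertex -3.338 2.46 2.024
vertex -3.227 2.088 1.678
endloop
endfacet
facet normal 0.176 -0.956 -0.234
outer loop
vertex -3.463 1.956 2.039
vertex -3.227 2.088 1.678
vertex -1.602 2.06 3.016
endloop
endfacet
facet normal -0.851 0.198 -0.486
outer loop
vertex -3.227 2.088 1.678
vertex -3.338 2.46 2.024
vertex -3.074 2.5 1.578
endloop
endfacet
facet normal 0.581 -0.389 -0.714
outer loop
vertex -3.227 2.088 1.678
vertex -3.074 2.5 1.578
vertex -1.602 2.06 3.016
endloop
endfacet
facet normal -0.026 -0.158 0.987
outer loop
vertex 3.074 0.315 -0.194
vertex 2.026 0.149 -0.248
vertex 2.699 -0.665 -0.361
endloop
endfacet
facet normal 0.605 -0.353 0.714
outer loop
vertex 3.074 0.315 -0.194
vertex 2.699 -0.665 -0.361
vertex 3.543 -0.32 -0.905
endloop
endfacet
facet normal 0.893 0.217 0.395
outer loop
vertex 3.074 0.315 -0.194
vertex 3.543 -0.32 -0.905
vertex 3.392 0.708 -1.128
endloop
endfacet
facet normal 0.440 0.764 0.471
outer loop
vertex 3.074 0.315 -0.194
vertex 3.392 0.708 -1.128
vertex 2.455 0.997 -0.722
endloop
endfacet
facet normal -0.127 0.532 0.837
outer loop
vertex 3.074 0.315 -0.194
vertex 2.455 0.997 -0.722
vertex 2.026 0.149 -0.248
endloop
endfacet
facet normal 0.484 -0.848 0.214
outer loop
vertex 3.543 -0.32 -0.905
vertex 2.699 -0.665 -0.361
vertex 2.785 -0.877 -1.398
endloop
endfacet
facet normal -0.535 -0.533 0.656
outer loop
vertex 2.699 -0.665 -0.361
vertex 2.026 0.149 -0.248
vertex 1.848 -0.588 -0.992
endloop
endfacet
facet normal -0.698 0.584 0.413
outer loop
vertex 2.026 0.149 -0.248
vertex 2.455 0.997 -0.722
vertex 1.697 0.44 -1.215
endloop
endfacet
facet normal 0.219 0.959 -0.178
outer loop
vertex 2.455 0.997 -0.722
vertex 3.392 0.708 -1.128
vertex 2.541 0.785 -1.759
endloop
endfacet
facet normal 0.951 0.074 -0.301
outer loop
vertex 3.392 0.708 -1.128
vertex 3.543 -0.32 -0.905
vertex 3.214 -0.029 -1.872
endloop
endfacet
facet normal -0.440 -0.764 -0.471
outer loop
vertex 2.166 -0.195 -1.926
vertex 2.785 -0.877 -1.398
vertex 1.848 -0.588 -0.992
endloop
endfacet
facet normal -0.893 -0.217 -0.395
outer loop
vertex 2.166 -0.195 -1.926
vertex 1.848 -0.588 -0.992
vertex 1.697 0.44 -1.215
endloop
endfacet
facet normal -0.605 0.353 -0.714
outer loop
vertex 2.166 -0.195 -1.926
vertex 1.697 0.44 -1.215
vertex 2.541 0.785 -1.759
endloop
endfacet
facet normal 0.026 0.158 -0.987
outer loop
vertex 2.166 -0.195 -1.926
vertex 2.541 0.785 -1.759
vertex 3.214 -0.029 -1.872
endloop
endfacet
facet normal 0.127 -0.532 -0.837
outer loop
vertex 2.166 -0.195 -1.926
vertex 3.214 -0.029 -1.872
vertex 2.785 -0.877 -1.398
endloop
endfacet
facet normal -0.219 -0.959 0.178
outer loop
vertex 1.848 -0.588 -0.992
vertex 2.785 -0.877 -1.398
vertex 2.699 -0.665 -0.361
endloop
endfacet
facet normal -0.951 -0.074 0.301
outer loop
vertex 1.697 0.44 -1.215
vertex 1.848 -0.588 -0.992
vertex 2.026 0.149 -0.248
endloop
endfacet
facet normal -0.484 0.848 -0.214
outer loop
vertex 2.541 0.785 -1.759
vertex 1.697 0.44 -1.215
vertex 2.455 0.997 -0.722
endloop
endfacet
facet normal 0.535 0.533 -0.656
outer loop
vertex 3.214 -0.029 -1.872
vertex 2.541 0.785 -1.759
vertex 3.392 0.708 -1.128
endloop
endfacet
facet normal 0.698 -0.584 -0.413
outer loop
vertex 2.785 -0.877 -1.398
vertex 3.214 -0.029 -1.872
vertex 3.543 -0.32 -0.905
endloop
endfacet

endsolid


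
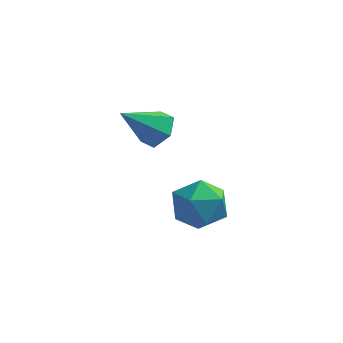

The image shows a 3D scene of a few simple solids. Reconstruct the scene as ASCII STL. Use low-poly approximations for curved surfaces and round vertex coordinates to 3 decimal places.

solid 
facet normal 0.598 0.431 -0.676
outer loop
vertex 0.453 -3.756 -0.376
vertex -0.11 -3.245 -0.548
vertex 0.407 -3.082 0.013
endloop
endfacet
facet normal 0.529 -0.397 0.750
outer loop
vertex 0.453 -3.756 -0.376
vertex 0.407 -3.082 0.013
vertex -1.15 -3.995 0.628
endloop
endfacet
facet normal 0.598 0.431 -0.676
outer loop
vertex 0.407 -3.082 0.013
vertex -0.11 -3.245 -0.548
vertex -0.156 -2.571 -0.159
endloop
endfacet
facet normal 0.108 0.422 0.900
outer loop
vertex 0.407 -3.082 0.013
vertex -0.156 -2.571 -0.159
vertex -1.15 -3.995 0.628
endloop
endfacet
facet normal 0.598 0.431 -0.675
outer loop
vertex -0.156 -2.571 -0.159
vertex -0.11 -3.245 -0.548
vertex -0.673 -2.734 -0.721
endloop
endfacet
facet normal -0.637 0.662 0.394
outer loop
vertex -0.156 -2.571 -0.159
vertex -0.673 -2.734 -0.721
vertex -1.15 -3.995 0.628
endloop
endfacet
facet normal 0.598 0.430 -0.676
outer loop
vertex -0.673 -2.734 -0.721
vertex -0.11 -3.245 -0.548
vertex -0.626 -3.409 -1.109
endloop
endfacet
facet normal -0.961 0.084 -0.262
outer loop
vertex -0.673 -2.734 -0.721
vertex -0.626 -3.409 -1.109
vertex -1.15 -3.995 0.628
endloop
endfacet
facet normal 0.598 0.431 -0.676
outer loop
vertex -0.626 -3.409 -1.109
vertex -0.11 -3.245 -0.548
vertex -0.063 -3.92 -0.937
endloop
endfacet
facet normal -0.541 -0.734 -0.411
outer loop
vertex -0.626 -3.409 -1.109
vertex -0.063 -3.92 -0.937
vertex -1.15 -3.995 0.628
endloop
endfacet
facet normal 0.598 0.431 -0.676
outer loop
vertex -0.063 -3.92 -0.937
vertex -0.11 -3.245 -0.548
vertex 0.453 -3.756 -0.376
endloop
endfacet
facet normal 0.205 -0.974 0.096
outer loop
vertex -0.063 -3.92 -0.937
vertex 0.453 -3.756 -0.376
vertex -1.15 -3.995 0.628
endloop
endfacet
facet normal 0.071 0.833 0.549
outer loop
vertex 0.942 -2.594 -3.728
vertex 1.333 -3.173 -2.901
vertex 2.01 -2.749 -3.632
endloop
endfacet
facet normal 0.155 0.977 -0.144
outer loop
vertex 0.942 -2.594 -3.728
vertex 2.01 -2.749 -3.632
vertex 1.538 -2.817 -4.604
endloop
endfacet
facet normal -0.432 0.759 -0.487
outer loop
vertex 0.942 -2.594 -3.728
vertex 1.538 -2.817 -4.604
vertex 0.569 -3.285 -4.474
endloop
endfacet
facet normal -0.878 0.479 -0.005
outer loop
vertex 0.942 -2.594 -3.728
vertex 0.569 -3.285 -4.474
vertex 0.443 -3.505 -3.421
endloop
endfacet
facet normal -0.567 0.525 0.635
outer loop
vertex 0.942 -2.594 -3.728
vertex 0.443 -3.505 -3.421
vertex 1.333 -3.173 -2.901
endloop
endfacet
facet normal 0.706 0.594 -0.385
outer loop
vertex 1.538 -2.817 -4.604
vertex 2.01 -2.749 -3.632
vertex 2.297 -3.535 -4.319
endloop
endfacet
facet normal 0.571 0.360 0.738
outer loop
vertex 2.01 -2.749 -3.632
vertex 1.333 -3.173 -2.901
vertex 2.171 -3.755 -3.266
endloop
endfacet
facet normal -0.460 -0.139 0.877
outer loop
vertex 1.333 -3.173 -2.901
vertex 0.443 -3.505 -3.421
vertex 1.202 -4.223 -3.136
endloop
endfacet
facet normal -0.964 -0.212 -0.160
outer loop
vertex 0.443 -3.505 -3.421
vertex 0.569 -3.285 -4.474
vertex 0.73 -4.291 -4.108
endloop
endfacet
facet normal -0.242 0.241 -0.940
outer loop
vertex 0.569 -3.285 -4.474
vertex 1.538 -2.817 -4.604
vertex 1.407 -3.867 -4.839
endloop
endfacet
facet normal 0.878 -0.479 0.005
outer loop
vertex 1.798 -4.446 -4.012
vertex 2.297 -3.535 -4.319
vertex 2.171 -3.755 -3.266
endloop
endfacet
facet normal 0.432 -0.759 0.487
outer loop
vertex 1.798 -4.446 -4.012
vertex 2.171 -3.755 -3.266
vertex 1.202 -4.223 -3.136
endloop
endfacet
facet normal -0.155 -0.977 0.144
outer loop
vertex 1.798 -4.446 -4.012
vertex 1.202 -4.223 -3.136
vertex 0.73 -4.291 -4.108
endloop
endfacet
facet normal -0.071 -0.833 -0.549
outer loop
vertex 1.798 -4.446 -4.012
vertex 0.73 -4.291 -4.108
vertex 1.407 -3.867 -4.839
endloop
endfacet
facet normal 0.567 -0.525 -0.635
outer loop
vertex 1.798 -4.446 -4.012
vertex 1.407 -3.867 -4.839
vertex 2.297 -3.535 -4.319
endloop
endfacet
facet normal 0.964 0.212 0.160
outer loop
vertex 2.171 -3.755 -3.266
vertex 2.297 -3.535 -4.319
vertex 2.01 -2.749 -3.632
endloop
endfacet
facet normal 0.242 -0.241 0.940
outer loop
vertex 1.202 -4.223 -3.136
vertex 2.171 -3.755 -3.266
vertex 1.333 -3.173 -2.901
endloop
endfacet
facet normal -0.706 -0.594 0.385
outer loop
vertex 0.73 -4.291 -4.108
vertex 1.202 -4.223 -3.136
vertex 0.443 -3.505 -3.421
endloop
endfacet
facet normal -0.571 -0.360 -0.738
outer loop
vertex 1.407 -3.867 -4.839
vertex 0.73 -4.291 -4.108
vertex 0.569 -3.285 -4.474
endloop
endfacet
facet normal 0.460 0.139 -0.877
outer loop
vertex 2.297 -3.535 -4.319
vertex 1.407 -3.867 -4.839
vertex 1.538 -2.817 -4.604
endloop
endfacet

endsolid


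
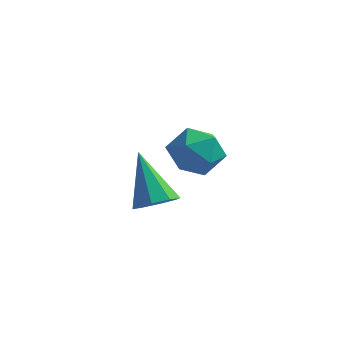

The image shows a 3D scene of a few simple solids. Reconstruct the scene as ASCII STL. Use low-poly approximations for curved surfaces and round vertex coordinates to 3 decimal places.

solid 
facet normal -0.860 0.222 0.460
outer loop
vertex 1.211 1.864 -2.104
vertex 1.086 1.088 -1.963
vertex 1.485 1.531 -1.431
endloop
endfacet
facet normal -0.389 0.753 0.531
outer loop
vertex 1.211 1.864 -2.104
vertex 1.485 1.531 -1.431
vertex 1.94 2.05 -1.834
endloop
endfacet
facet normal -0.202 0.972 -0.123
outer loop
vertex 1.211 1.864 -2.104
vertex 1.94 2.05 -1.834
vertex 1.823 1.927 -2.615
endloop
endfacet
facet normal -0.558 0.575 -0.598
outer loop
vertex 1.211 1.864 -2.104
vertex 1.823 1.927 -2.615
vertex 1.295 1.332 -2.694
endloop
endfacet
facet normal -0.965 0.112 -0.238
outer loop
vertex 1.211 1.864 -2.104
vertex 1.295 1.332 -2.694
vertex 1.086 1.088 -1.963
endloop
endfacet
facet normal 0.193 0.490 0.850
outer loop
vertex 1.94 2.05 -1.834
vertex 1.485 1.531 -1.431
vertex 2.265 1.388 -1.526
endloop
endfacet
facet normal -0.571 -0.368 0.734
outer loop
vertex 1.485 1.531 -1.431
vertex 1.086 1.088 -1.963
vertex 1.737 0.793 -1.605
endloop
endfacet
facet normal -0.739 -0.546 -0.394
outer loop
vertex 1.086 1.088 -1.963
vertex 1.295 1.332 -2.694
vertex 1.62 0.67 -2.386
endloop
endfacet
facet normal -0.082 0.202 -0.976
outer loop
vertex 1.295 1.332 -2.694
vertex 1.823 1.927 -2.615
vertex 2.075 1.189 -2.789
endloop
endfacet
facet normal 0.496 0.843 -0.207
outer loop
vertex 1.823 1.927 -2.615
vertex 1.94 2.05 -1.834
vertex 2.474 1.632 -2.257
endloop
endfacet
facet normal 0.558 -0.575 0.598
outer loop
vertex 2.349 0.856 -2.116
vertex 2.265 1.388 -1.526
vertex 1.737 0.793 -1.605
endloop
endfacet
facet normal 0.202 -0.972 0.123
outer loop
vertex 2.349 0.856 -2.116
vertex 1.737 0.793 -1.605
vertex 1.62 0.67 -2.386
endloop
endfacet
facet normal 0.389 -0.753 -0.531
outer loop
vertex 2.349 0.856 -2.116
vertex 1.62 0.67 -2.386
vertex 2.075 1.189 -2.789
endloop
endfacet
facet normal 0.860 -0.222 -0.460
outer loop
vertex 2.349 0.856 -2.116
vertex 2.075 1.189 -2.789
vertex 2.474 1.632 -2.257
endloop
endfacet
facet normal 0.965 -0.112 0.238
outer loop
vertex 2.349 0.856 -2.116
vertex 2.474 1.632 -2.257
vertex 2.265 1.388 -1.526
endloop
endfacet
facet normal 0.082 -0.202 0.976
outer loop
vertex 1.737 0.793 -1.605
vertex 2.265 1.388 -1.526
vertex 1.485 1.531 -1.431
endloop
endfacet
facet normal -0.496 -0.843 0.207
outer loop
vertex 1.62 0.67 -2.386
vertex 1.737 0.793 -1.605
vertex 1.086 1.088 -1.963
endloop
endfacet
facet normal -0.193 -0.490 -0.850
outer loop
vertex 2.075 1.189 -2.789
vertex 1.62 0.67 -2.386
vertex 1.295 1.332 -2.694
endloop
endfacet
facet normal 0.571 0.368 -0.734
outer loop
vertex 2.474 1.632 -2.257
vertex 2.075 1.189 -2.789
vertex 1.823 1.927 -2.615
endloop
endfacet
facet normal 0.739 0.546 0.394
outer loop
vertex 2.265 1.388 -1.526
vertex 2.474 1.632 -2.257
vertex 1.94 2.05 -1.834
endloop
endfacet
facet normal 0.461 -0.406 -0.789
outer loop
vertex 2.405 -1.219 -2.131
vertex 1.897 -1.425 -2.322
vertex 2.196 -0.934 -2.4
endloop
endfacet
facet normal 0.561 0.747 0.356
outer loop
vertex 2.405 -1.219 -2.131
vertex 2.196 -0.934 -2.4
vertex 1.183 -0.795 -1.098
endloop
endfacet
facet normal 0.461 -0.406 -0.789
outer loop
vertex 2.196 -0.934 -2.4
vertex 1.897 -1.425 -2.322
vertex 1.812 -0.937 -2.623
endloop
endfacet
facet normal 0.037 0.996 -0.077
outer loop
vertex 2.196 -0.934 -2.4
vertex 1.812 -0.937 -2.623
vertex 1.183 -0.795 -1.098
endloop
endfacet
facet normal 0.459 -0.407 -0.790
outer loop
vertex 1.812 -0.937 -2.623
vertex 1.897 -1.425 -2.322
vertex 1.477 -1.225 -2.669
endloop
endfacet
facet normal -0.594 0.741 -0.314
outer loop
vertex 1.812 -0.937 -2.623
vertex 1.477 -1.225 -2.669
vertex 1.183 -0.795 -1.098
endloop
endfacet
facet normal 0.460 -0.405 -0.790
outer loop
vertex 1.477 -1.225 -2.669
vertex 1.897 -1.425 -2.322
vertex 1.389 -1.631 -2.512
endloop
endfacet
facet normal -0.968 0.126 -0.216
outer loop
vertex 1.477 -1.225 -2.669
vertex 1.389 -1.631 -2.512
vertex 1.183 -0.795 -1.098
endloop
endfacet
facet normal 0.460 -0.407 -0.789
outer loop
vertex 1.389 -1.631 -2.512
vertex 1.897 -1.425 -2.322
vertex 1.598 -1.916 -2.243
endloop
endfacet
facet normal -0.862 -0.482 0.159
outer loop
vertex 1.389 -1.631 -2.512
vertex 1.598 -1.916 -2.243
vertex 1.183 -0.795 -1.098
endloop
endfacet
facet normal 0.461 -0.408 -0.788
outer loop
vertex 1.598 -1.916 -2.243
vertex 1.897 -1.425 -2.322
vertex 1.982 -1.913 -2.02
endloop
endfacet
facet normal -0.339 -0.731 0.593
outer loop
vertex 1.598 -1.916 -2.243
vertex 1.982 -1.913 -2.02
vertex 1.183 -0.795 -1.098
endloop
endfacet
facet normal 0.460 -0.408 -0.789
outer loop
vertex 1.982 -1.913 -2.02
vertex 1.897 -1.425 -2.322
vertex 2.316 -1.625 -1.974
endloop
endfacet
facet normal 0.294 -0.474 0.830
outer loop
vertex 1.982 -1.913 -2.02
vertex 2.316 -1.625 -1.974
vertex 1.183 -0.795 -1.098
endloop
endfacet
facet normal 0.461 -0.406 -0.789
outer loop
vertex 2.316 -1.625 -1.974
vertex 1.897 -1.425 -2.322
vertex 2.405 -1.219 -2.131
endloop
endfacet
facet normal 0.667 0.137 0.733
outer loop
vertex 2.316 -1.625 -1.974
vertex 2.405 -1.219 -2.131
vertex 1.183 -0.795 -1.098
endloop
endfacet

endsolid


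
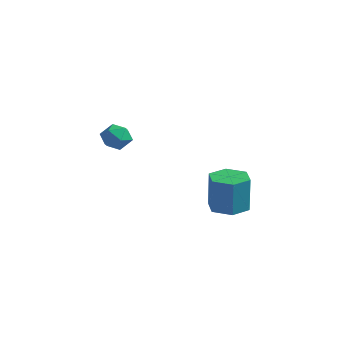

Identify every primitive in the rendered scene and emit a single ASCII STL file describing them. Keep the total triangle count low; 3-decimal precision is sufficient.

solid 
facet normal -0.579 0.696 0.426
outer loop
vertex -2.74 1.582 -1.751
vertex -2.472 1.376 -1.05
vertex -2.108 1.929 -1.459
endloop
endfacet
facet normal -0.384 0.894 -0.231
outer loop
vertex -2.74 1.582 -1.751
vertex -2.108 1.929 -1.459
vertex -2.129 1.726 -2.21
endloop
endfacet
facet normal -0.610 0.392 -0.689
outer loop
vertex -2.74 1.582 -1.751
vertex -2.129 1.726 -2.21
vertex -2.505 1.047 -2.264
endloop
endfacet
facet normal -0.943 -0.114 -0.313
outer loop
vertex -2.74 1.582 -1.751
vertex -2.505 1.047 -2.264
vertex -2.717 0.831 -1.548
endloop
endfacet
facet normal -0.924 0.073 0.375
outer loop
vertex -2.74 1.582 -1.751
vertex -2.717 0.831 -1.548
vertex -2.472 1.376 -1.05
endloop
endfacet
facet normal 0.330 0.909 -0.255
outer loop
vertex -2.129 1.726 -2.21
vertex -2.108 1.929 -1.459
vertex -1.483 1.609 -1.792
endloop
endfacet
facet normal 0.014 0.589 0.808
outer loop
vertex -2.108 1.929 -1.459
vertex -2.472 1.376 -1.05
vertex -1.695 1.393 -1.076
endloop
endfacet
facet normal -0.546 -0.418 0.726
outer loop
vertex -2.472 1.376 -1.05
vertex -2.717 0.831 -1.548
vertex -2.071 0.714 -1.13
endloop
endfacet
facet normal -0.575 -0.720 -0.388
outer loop
vertex -2.717 0.831 -1.548
vertex -2.505 1.047 -2.264
vertex -2.092 0.511 -1.881
endloop
endfacet
facet normal -0.035 0.099 -0.994
outer loop
vertex -2.505 1.047 -2.264
vertex -2.129 1.726 -2.21
vertex -1.728 1.064 -2.29
endloop
endfacet
facet normal 0.943 0.114 0.313
outer loop
vertex -1.46 0.858 -1.589
vertex -1.483 1.609 -1.792
vertex -1.695 1.393 -1.076
endloop
endfacet
facet normal 0.610 -0.392 0.689
outer loop
vertex -1.46 0.858 -1.589
vertex -1.695 1.393 -1.076
vertex -2.071 0.714 -1.13
endloop
endfacet
facet normal 0.384 -0.894 0.231
outer loop
vertex -1.46 0.858 -1.589
vertex -2.071 0.714 -1.13
vertex -2.092 0.511 -1.881
endloop
endfacet
facet normal 0.579 -0.696 -0.426
outer loop
vertex -1.46 0.858 -1.589
vertex -2.092 0.511 -1.881
vertex -1.728 1.064 -2.29
endloop
endfacet
facet normal 0.924 -0.073 -0.375
outer loop
vertex -1.46 0.858 -1.589
vertex -1.728 1.064 -2.29
vertex -1.483 1.609 -1.792
endloop
endfacet
facet normal 0.575 0.720 0.388
outer loop
vertex -1.695 1.393 -1.076
vertex -1.483 1.609 -1.792
vertex -2.108 1.929 -1.459
endloop
endfacet
facet normal 0.035 -0.099 0.994
outer loop
vertex -2.071 0.714 -1.13
vertex -1.695 1.393 -1.076
vertex -2.472 1.376 -1.05
endloop
endfacet
facet normal -0.330 -0.909 0.255
outer loop
vertex -2.092 0.511 -1.881
vertex -2.071 0.714 -1.13
vertex -2.717 0.831 -1.548
endloop
endfacet
facet normal -0.014 -0.589 -0.808
outer loop
vertex -1.728 1.064 -2.29
vertex -2.092 0.511 -1.881
vertex -2.505 1.047 -2.264
endloop
endfacet
facet normal 0.546 0.418 -0.726
outer loop
vertex -1.483 1.609 -1.792
vertex -1.728 1.064 -2.29
vertex -2.129 1.726 -2.21
endloop
endfacet
facet normal -0.057 0.047 -0.997
outer loop
vertex 4.133 1.737 -4.596
vertex 3.418 2.313 -4.528
vertex 4.275 2.646 -4.561
endloop
endfacet
facet normal 0.986 -0.152 -0.063
outer loop
vertex 4.133 1.737 -4.596
vertex 4.275 2.646 -4.561
vertex 4.236 1.652 -2.781
endloop
endfacet
facet normal 0.986 -0.153 -0.064
outer loop
vertex 4.236 1.652 -2.781
vertex 4.275 2.646 -4.561
vertex 4.379 2.56 -2.746
endloop
endfacet
facet normal 0.058 -0.048 0.997
outer loop
vertex 4.236 1.652 -2.781
vertex 4.379 2.56 -2.746
vertex 3.522 2.227 -2.712
endloop
endfacet
facet normal -0.057 0.047 -0.997
outer loop
vertex 4.275 2.646 -4.561
vertex 3.418 2.313 -4.528
vertex 3.561 3.221 -4.493
endloop
endfacet
facet normal 0.627 0.779 0.001
outer loop
vertex 4.275 2.646 -4.561
vertex 3.561 3.221 -4.493
vertex 4.379 2.56 -2.746
endloop
endfacet
facet normal 0.627 0.779 0.001
outer loop
vertex 4.379 2.56 -2.746
vertex 3.561 3.221 -4.493
vertex 3.664 3.135 -2.678
endloop
endfacet
facet normal 0.058 -0.046 0.997
outer loop
vertex 4.379 2.56 -2.746
vertex 3.664 3.135 -2.678
vertex 3.522 2.227 -2.712
endloop
endfacet
facet normal -0.058 0.048 -0.997
outer loop
vertex 3.561 3.221 -4.493
vertex 3.418 2.313 -4.528
vertex 2.704 2.888 -4.459
endloop
endfacet
facet normal -0.359 0.931 0.064
outer loop
vertex 3.561 3.221 -4.493
vertex 2.704 2.888 -4.459
vertex 3.664 3.135 -2.678
endloop
endfacet
facet normal -0.358 0.931 0.064
outer loop
vertex 3.664 3.135 -2.678
vertex 2.704 2.888 -4.459
vertex 2.807 2.803 -2.644
endloop
endfacet
facet normal 0.058 -0.046 0.997
outer loop
vertex 3.664 3.135 -2.678
vertex 2.807 2.803 -2.644
vertex 3.522 2.227 -2.712
endloop
endfacet
facet normal -0.058 0.048 -0.997
outer loop
vertex 2.704 2.888 -4.459
vertex 3.418 2.313 -4.528
vertex 2.561 1.98 -4.494
endloop
endfacet
facet normal -0.986 0.153 0.063
outer loop
vertex 2.704 2.888 -4.459
vertex 2.561 1.98 -4.494
vertex 2.807 2.803 -2.644
endloop
endfacet
facet normal -0.986 0.152 0.064
outer loop
vertex 2.807 2.803 -2.644
vertex 2.561 1.98 -4.494
vertex 2.665 1.894 -2.679
endloop
endfacet
facet normal 0.057 -0.047 0.997
outer loop
vertex 2.807 2.803 -2.644
vertex 2.665 1.894 -2.679
vertex 3.522 2.227 -2.712
endloop
endfacet
facet normal -0.058 0.046 -0.997
outer loop
vertex 2.561 1.98 -4.494
vertex 3.418 2.313 -4.528
vertex 3.276 1.405 -4.562
endloop
endfacet
facet normal -0.627 -0.779 -0.001
outer loop
vertex 2.561 1.98 -4.494
vertex 3.276 1.405 -4.562
vertex 2.665 1.894 -2.679
endloop
endfacet
facet normal -0.627 -0.779 -0.001
outer loop
vertex 2.665 1.894 -2.679
vertex 3.276 1.405 -4.562
vertex 3.379 1.319 -2.747
endloop
endfacet
facet normal 0.057 -0.047 0.997
outer loop
vertex 2.665 1.894 -2.679
vertex 3.379 1.319 -2.747
vertex 3.522 2.227 -2.712
endloop
endfacet
facet normal -0.058 0.046 -0.997
outer loop
vertex 3.276 1.405 -4.562
vertex 3.418 2.313 -4.528
vertex 4.133 1.737 -4.596
endloop
endfacet
facet normal 0.358 -0.931 -0.064
outer loop
vertex 3.276 1.405 -4.562
vertex 4.133 1.737 -4.596
vertex 3.379 1.319 -2.747
endloop
endfacet
facet normal 0.359 -0.931 -0.064
outer loop
vertex 3.379 1.319 -2.747
vertex 4.133 1.737 -4.596
vertex 4.236 1.652 -2.781
endloop
endfacet
facet normal 0.058 -0.048 0.997
outer loop
vertex 3.379 1.319 -2.747
vertex 4.236 1.652 -2.781
vertex 3.522 2.227 -2.712
endloop
endfacet

endsolid


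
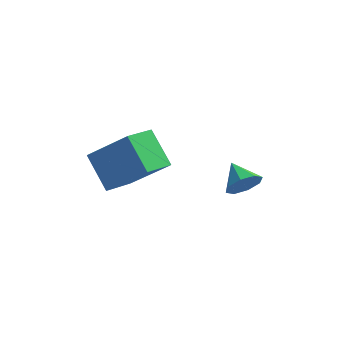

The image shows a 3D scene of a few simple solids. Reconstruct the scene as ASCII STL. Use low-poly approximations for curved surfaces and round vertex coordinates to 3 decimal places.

solid 
facet normal 0.496 -0.786 -0.369
outer loop
vertex 4.022 2.232 0.148
vertex 3.685 2.295 -0.44
vertex 4.266 2.544 -0.189
endloop
endfacet
facet normal 0.366 0.536 0.761
outer loop
vertex 4.022 2.232 0.148
vertex 4.266 2.544 -0.189
vertex 3.175 3.105 -0.06
endloop
endfacet
facet normal 0.496 -0.786 -0.369
outer loop
vertex 4.266 2.544 -0.189
vertex 3.685 2.295 -0.44
vertex 4.171 2.711 -0.673
endloop
endfacet
facet normal 0.467 0.860 0.205
outer loop
vertex 4.266 2.544 -0.189
vertex 4.171 2.711 -0.673
vertex 3.175 3.105 -0.06
endloop
endfacet
facet normal 0.496 -0.786 -0.370
outer loop
vertex 4.171 2.711 -0.673
vertex 3.685 2.295 -0.44
vertex 3.79 2.634 -1.02
endloop
endfacet
facet normal 0.142 0.922 -0.361
outer loop
vertex 4.171 2.711 -0.673
vertex 3.79 2.634 -1.02
vertex 3.175 3.105 -0.06
endloop
endfacet
facet normal 0.497 -0.785 -0.369
outer loop
vertex 3.79 2.634 -1.02
vertex 3.685 2.295 -0.44
vertex 3.349 2.358 -1.027
endloop
endfacet
facet normal -0.417 0.681 -0.601
outer loop
vertex 3.79 2.634 -1.02
vertex 3.349 2.358 -1.027
vertex 3.175 3.105 -0.06
endloop
endfacet
facet normal 0.496 -0.787 -0.368
outer loop
vertex 3.349 2.358 -1.027
vertex 3.685 2.295 -0.44
vertex 3.104 2.046 -0.69
endloop
endfacet
facet normal -0.881 0.284 -0.378
outer loop
vertex 3.349 2.358 -1.027
vertex 3.104 2.046 -0.69
vertex 3.175 3.105 -0.06
endloop
endfacet
facet normal 0.496 -0.786 -0.369
outer loop
vertex 3.104 2.046 -0.69
vertex 3.685 2.295 -0.44
vertex 3.2 1.88 -0.207
endloop
endfacet
facet normal -0.983 -0.042 0.181
outer loop
vertex 3.104 2.046 -0.69
vertex 3.2 1.88 -0.207
vertex 3.175 3.105 -0.06
endloop
endfacet
facet normal 0.496 -0.786 -0.368
outer loop
vertex 3.2 1.88 -0.207
vertex 3.685 2.295 -0.44
vertex 3.58 1.957 0.14
endloop
endfacet
facet normal -0.659 -0.103 0.745
outer loop
vertex 3.2 1.88 -0.207
vertex 3.58 1.957 0.14
vertex 3.175 3.105 -0.06
endloop
endfacet
facet normal 0.496 -0.786 -0.368
outer loop
vertex 3.58 1.957 0.14
vertex 3.685 2.295 -0.44
vertex 4.022 2.232 0.148
endloop
endfacet
facet normal -0.102 0.136 0.985
outer loop
vertex 3.58 1.957 0.14
vertex 4.022 2.232 0.148
vertex 3.175 3.105 -0.06
endloop
endfacet
facet normal -0.720 0.097 -0.687
outer loop
vertex -1.093 -0.086 2.782
vertex -0.486 0.914 2.288
vertex -0.358 -0.974 1.887
endloop
endfacet
facet normal -0.478 -0.788 0.389
outer loop
vertex 0.966 -1.154 3.152
vertex -1.093 -0.086 2.782
vertex -0.358 -0.974 1.887
endloop
endfacet
facet normal -0.720 0.097 -0.687
outer loop
vertex -0.358 -0.974 1.887
vertex -0.486 0.914 2.288
vertex 0.249 0.026 1.393
endloop
endfacet
facet normal 0.503 -0.609 -0.613
outer loop
vertex 0.249 0.026 1.393
vertex 0.966 -1.154 3.152
vertex -0.358 -0.974 1.887
endloop
endfacet
facet normal -0.503 0.609 0.613
outer loop
vertex -1.093 -0.086 2.782
vertex 0.838 0.734 3.553
vertex -0.486 0.914 2.288
endloop
endfacet
facet normal -0.478 -0.788 0.389
outer loop
vertex 0.231 -0.266 4.047
vertex -1.093 -0.086 2.782
vertex 0.966 -1.154 3.152
endloop
endfacet
facet normal -0.503 0.609 0.613
outer loop
vertex 0.231 -0.266 4.047
vertex 0.838 0.734 3.553
vertex -1.093 -0.086 2.782
endloop
endfacet
facet normal 0.478 0.788 -0.389
outer loop
vertex -0.486 0.914 2.288
vertex 0.838 0.734 3.553
vertex 0.249 0.026 1.393
endloop
endfacet
facet normal 0.503 -0.609 -0.613
outer loop
vertex 1.573 -0.154 2.658
vertex 0.966 -1.154 3.152
vertex 0.249 0.026 1.393
endloop
endfacet
facet normal 0.478 0.788 -0.389
outer loop
vertex 0.249 0.026 1.393
vertex 0.838 0.734 3.553
vertex 1.573 -0.154 2.658
endloop
endfacet
facet normal 0.720 -0.097 0.687
outer loop
vertex 1.573 -0.154 2.658
vertex 0.231 -0.266 4.047
vertex 0.966 -1.154 3.152
endloop
endfacet
facet normal 0.720 -0.097 0.687
outer loop
vertex 0.838 0.734 3.553
vertex 0.231 -0.266 4.047
vertex 1.573 -0.154 2.658
endloop
endfacet

endsolid


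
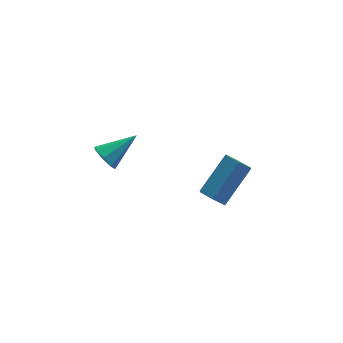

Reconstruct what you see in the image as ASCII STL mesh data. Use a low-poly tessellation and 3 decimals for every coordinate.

solid 
facet normal -0.822 -0.256 -0.508
outer loop
vertex -3.659 1.612 2.763
vertex -4.001 1.612 3.316
vertex -3.859 2.056 2.863
endloop
endfacet
facet normal 0.662 0.436 -0.610
outer loop
vertex -3.659 1.612 2.763
vertex -3.859 2.056 2.863
vertex -2.659 2.028 4.144
endloop
endfacet
facet normal -0.823 -0.255 -0.508
outer loop
vertex -3.859 2.056 2.863
vertex -4.001 1.612 3.316
vertex -4.142 2.24 3.229
endloop
endfacet
facet normal 0.284 0.927 -0.246
outer loop
vertex -3.859 2.056 2.863
vertex -4.142 2.24 3.229
vertex -2.659 2.028 4.144
endloop
endfacet
facet normal -0.823 -0.255 -0.507
outer loop
vertex -4.142 2.24 3.229
vertex -4.001 1.612 3.316
vertex -4.342 2.057 3.646
endloop
endfacet
facet normal -0.091 0.927 0.363
outer loop
vertex -4.142 2.24 3.229
vertex -4.342 2.057 3.646
vertex -2.659 2.028 4.144
endloop
endfacet
facet normal -0.823 -0.255 -0.507
outer loop
vertex -4.342 2.057 3.646
vertex -4.001 1.612 3.316
vertex -4.342 1.612 3.87
endloop
endfacet
facet normal -0.249 0.436 0.865
outer loop
vertex -4.342 2.057 3.646
vertex -4.342 1.612 3.87
vertex -2.659 2.028 4.144
endloop
endfacet
facet normal -0.823 -0.256 -0.507
outer loop
vertex -4.342 1.612 3.87
vertex -4.001 1.612 3.316
vertex -4.142 1.168 3.769
endloop
endfacet
facet normal -0.092 -0.260 0.961
outer loop
vertex -4.342 1.612 3.87
vertex -4.142 1.168 3.769
vertex -2.659 2.028 4.144
endloop
endfacet
facet normal -0.823 -0.255 -0.507
outer loop
vertex -4.142 1.168 3.769
vertex -4.001 1.612 3.316
vertex -3.86 0.983 3.404
endloop
endfacet
facet normal 0.283 -0.749 0.599
outer loop
vertex -4.142 1.168 3.769
vertex -3.86 0.983 3.404
vertex -2.659 2.028 4.144
endloop
endfacet
facet normal -0.823 -0.255 -0.507
outer loop
vertex -3.86 0.983 3.404
vertex -4.001 1.612 3.316
vertex -3.66 1.167 2.987
endloop
endfacet
facet normal 0.661 -0.750 -0.014
outer loop
vertex -3.86 0.983 3.404
vertex -3.66 1.167 2.987
vertex -2.659 2.028 4.144
endloop
endfacet
facet normal -0.823 -0.254 -0.509
outer loop
vertex -3.66 1.167 2.987
vertex -4.001 1.612 3.316
vertex -3.659 1.612 2.763
endloop
endfacet
facet normal 0.818 -0.260 -0.514
outer loop
vertex -3.66 1.167 2.987
vertex -3.659 1.612 2.763
vertex -2.659 2.028 4.144
endloop
endfacet
facet normal -0.619 -0.485 -0.618
outer loop
vertex 1.168 3.197 -2.587
vertex 0.654 3.253 -2.116
vertex 0.742 3.753 -2.597
endloop
endfacet
facet normal 0.497 0.367 -0.786
outer loop
vertex 1.168 3.197 -2.587
vertex 0.742 3.753 -2.597
vertex 2.461 4.212 -1.296
endloop
endfacet
facet normal 0.497 0.367 -0.786
outer loop
vertex 2.461 4.212 -1.296
vertex 0.742 3.753 -2.597
vertex 2.035 4.768 -1.306
endloop
endfacet
facet normal 0.618 0.485 0.618
outer loop
vertex 2.461 4.212 -1.296
vertex 2.035 4.768 -1.306
vertex 1.946 4.267 -0.824
endloop
endfacet
facet normal -0.618 -0.486 -0.618
outer loop
vertex 0.742 3.753 -2.597
vertex 0.654 3.253 -2.116
vertex 0.228 3.808 -2.126
endloop
endfacet
facet normal -0.278 0.871 -0.406
outer loop
vertex 0.742 3.753 -2.597
vertex 0.228 3.808 -2.126
vertex 2.035 4.768 -1.306
endloop
endfacet
facet normal -0.278 0.871 -0.406
outer loop
vertex 2.035 4.768 -1.306
vertex 0.228 3.808 -2.126
vertex 1.52 4.823 -0.835
endloop
endfacet
facet normal 0.618 0.485 0.619
outer loop
vertex 2.035 4.768 -1.306
vertex 1.52 4.823 -0.835
vertex 1.946 4.267 -0.824
endloop
endfacet
facet normal -0.618 -0.486 -0.618
outer loop
vertex 0.228 3.808 -2.126
vertex 0.654 3.253 -2.116
vertex 0.139 3.308 -1.644
endloop
endfacet
facet normal -0.776 0.504 0.380
outer loop
vertex 0.228 3.808 -2.126
vertex 0.139 3.308 -1.644
vertex 1.52 4.823 -0.835
endloop
endfacet
facet normal -0.776 0.504 0.381
outer loop
vertex 1.52 4.823 -0.835
vertex 0.139 3.308 -1.644
vertex 1.432 4.323 -0.353
endloop
endfacet
facet normal 0.619 0.486 0.617
outer loop
vertex 1.52 4.823 -0.835
vertex 1.432 4.323 -0.353
vertex 1.946 4.267 -0.824
endloop
endfacet
facet normal -0.618 -0.485 -0.618
outer loop
vertex 0.139 3.308 -1.644
vertex 0.654 3.253 -2.116
vertex 0.565 2.752 -1.634
endloop
endfacet
facet normal -0.497 -0.367 0.786
outer loop
vertex 0.139 3.308 -1.644
vertex 0.565 2.752 -1.634
vertex 1.432 4.323 -0.353
endloop
endfacet
facet normal -0.497 -0.367 0.786
outer loop
vertex 1.432 4.323 -0.353
vertex 0.565 2.752 -1.634
vertex 1.858 3.767 -0.343
endloop
endfacet
facet normal 0.619 0.485 0.618
outer loop
vertex 1.432 4.323 -0.353
vertex 1.858 3.767 -0.343
vertex 1.946 4.267 -0.824
endloop
endfacet
facet normal -0.618 -0.485 -0.619
outer loop
vertex 0.565 2.752 -1.634
vertex 0.654 3.253 -2.116
vertex 1.08 2.697 -2.105
endloop
endfacet
facet normal 0.278 -0.871 0.406
outer loop
vertex 0.565 2.752 -1.634
vertex 1.08 2.697 -2.105
vertex 1.858 3.767 -0.343
endloop
endfacet
facet normal 0.279 -0.871 0.406
outer loop
vertex 1.858 3.767 -0.343
vertex 1.08 2.697 -2.105
vertex 2.372 3.712 -0.814
endloop
endfacet
facet normal 0.618 0.486 0.618
outer loop
vertex 1.858 3.767 -0.343
vertex 2.372 3.712 -0.814
vertex 1.946 4.267 -0.824
endloop
endfacet
facet normal -0.619 -0.486 -0.617
outer loop
vertex 1.08 2.697 -2.105
vertex 0.654 3.253 -2.116
vertex 1.168 3.197 -2.587
endloop
endfacet
facet normal 0.776 -0.503 -0.381
outer loop
vertex 1.08 2.697 -2.105
vertex 1.168 3.197 -2.587
vertex 2.372 3.712 -0.814
endloop
endfacet
facet normal 0.775 -0.504 -0.380
outer loop
vertex 2.372 3.712 -0.814
vertex 1.168 3.197 -2.587
vertex 2.461 4.212 -1.296
endloop
endfacet
facet normal 0.618 0.486 0.618
outer loop
vertex 2.372 3.712 -0.814
vertex 2.461 4.212 -1.296
vertex 1.946 4.267 -0.824
endloop
endfacet

endsolid


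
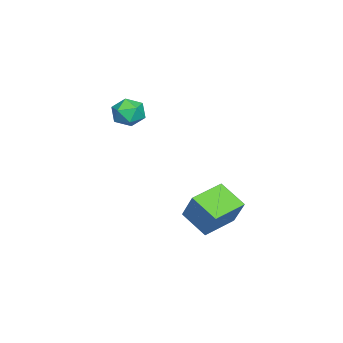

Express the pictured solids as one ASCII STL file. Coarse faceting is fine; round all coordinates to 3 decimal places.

solid 
facet normal -0.854 0.496 0.160
outer loop
vertex 1.533 2.418 -1.839
vertex 2.242 3.966 -2.85
vertex 0.7 1.585 -3.697
endloop
endfacet
facet normal -0.358 -0.782 0.511
outer loop
vertex 2.578 0.494 -4.05
vertex 1.533 2.418 -1.839
vertex 0.7 1.585 -3.697
endloop
endfacet
facet normal -0.854 0.496 0.160
outer loop
vertex 0.7 1.585 -3.697
vertex 2.242 3.966 -2.85
vertex 1.409 3.132 -4.708
endloop
endfacet
facet normal -0.379 -0.378 -0.845
outer loop
vertex 1.409 3.132 -4.708
vertex 2.578 0.494 -4.05
vertex 0.7 1.585 -3.697
endloop
endfacet
facet normal 0.379 0.378 0.845
outer loop
vertex 1.533 2.418 -1.839
vertex 4.12 2.875 -3.203
vertex 2.242 3.966 -2.85
endloop
endfacet
facet normal -0.358 -0.782 0.511
outer loop
vertex 3.411 1.328 -2.192
vertex 1.533 2.418 -1.839
vertex 2.578 0.494 -4.05
endloop
endfacet
facet normal 0.378 0.379 0.845
outer loop
vertex 3.411 1.328 -2.192
vertex 4.12 2.875 -3.203
vertex 1.533 2.418 -1.839
endloop
endfacet
facet normal 0.358 0.781 -0.511
outer loop
vertex 2.242 3.966 -2.85
vertex 4.12 2.875 -3.203
vertex 1.409 3.132 -4.708
endloop
endfacet
facet normal -0.378 -0.378 -0.845
outer loop
vertex 3.287 2.042 -5.061
vertex 2.578 0.494 -4.05
vertex 1.409 3.132 -4.708
endloop
endfacet
facet normal 0.358 0.782 -0.511
outer loop
vertex 1.409 3.132 -4.708
vertex 4.12 2.875 -3.203
vertex 3.287 2.042 -5.061
endloop
endfacet
facet normal 0.854 -0.496 -0.160
outer loop
vertex 3.287 2.042 -5.061
vertex 3.411 1.328 -2.192
vertex 2.578 0.494 -4.05
endloop
endfacet
facet normal 0.853 -0.496 -0.160
outer loop
vertex 4.12 2.875 -3.203
vertex 3.411 1.328 -2.192
vertex 3.287 2.042 -5.061
endloop
endfacet
facet normal -0.062 0.928 0.368
outer loop
vertex 1.939 -1.828 2.845
vertex 1.346 -2.192 3.662
vertex 2.415 -2.155 3.749
endloop
endfacet
facet normal 0.550 0.835 0.012
outer loop
vertex 1.939 -1.828 2.845
vertex 2.415 -2.155 3.749
vertex 2.834 -2.417 2.797
endloop
endfacet
facet normal 0.390 0.646 -0.657
outer loop
vertex 1.939 -1.828 2.845
vertex 2.834 -2.417 2.797
vertex 2.025 -2.615 2.122
endloop
endfacet
facet normal -0.321 0.621 -0.715
outer loop
vertex 1.939 -1.828 2.845
vertex 2.025 -2.615 2.122
vertex 1.105 -2.476 2.656
endloop
endfacet
facet normal -0.600 0.796 -0.081
outer loop
vertex 1.939 -1.828 2.845
vertex 1.105 -2.476 2.656
vertex 1.346 -2.192 3.662
endloop
endfacet
facet normal 0.902 0.294 0.316
outer loop
vertex 2.834 -2.417 2.797
vertex 2.415 -2.155 3.749
vertex 2.795 -3.144 3.584
endloop
endfacet
facet normal -0.088 0.443 0.892
outer loop
vertex 2.415 -2.155 3.749
vertex 1.346 -2.192 3.662
vertex 1.875 -3.005 4.118
endloop
endfacet
facet normal -0.959 0.230 0.165
outer loop
vertex 1.346 -2.192 3.662
vertex 1.105 -2.476 2.656
vertex 1.066 -3.203 3.443
endloop
endfacet
facet normal -0.507 -0.051 -0.860
outer loop
vertex 1.105 -2.476 2.656
vertex 2.025 -2.615 2.122
vertex 1.485 -3.465 2.491
endloop
endfacet
facet normal 0.642 -0.012 -0.766
outer loop
vertex 2.025 -2.615 2.122
vertex 2.834 -2.417 2.797
vertex 2.554 -3.428 2.578
endloop
endfacet
facet normal 0.321 -0.621 0.715
outer loop
vertex 1.961 -3.792 3.395
vertex 2.795 -3.144 3.584
vertex 1.875 -3.005 4.118
endloop
endfacet
facet normal -0.390 -0.646 0.657
outer loop
vertex 1.961 -3.792 3.395
vertex 1.875 -3.005 4.118
vertex 1.066 -3.203 3.443
endloop
endfacet
facet normal -0.550 -0.835 -0.012
outer loop
vertex 1.961 -3.792 3.395
vertex 1.066 -3.203 3.443
vertex 1.485 -3.465 2.491
endloop
endfacet
facet normal 0.062 -0.928 -0.368
outer loop
vertex 1.961 -3.792 3.395
vertex 1.485 -3.465 2.491
vertex 2.554 -3.428 2.578
endloop
endfacet
facet normal 0.600 -0.796 0.081
outer loop
vertex 1.961 -3.792 3.395
vertex 2.554 -3.428 2.578
vertex 2.795 -3.144 3.584
endloop
endfacet
facet normal 0.507 0.051 0.860
outer loop
vertex 1.875 -3.005 4.118
vertex 2.795 -3.144 3.584
vertex 2.415 -2.155 3.749
endloop
endfacet
facet normal -0.642 0.012 0.766
outer loop
vertex 1.066 -3.203 3.443
vertex 1.875 -3.005 4.118
vertex 1.346 -2.192 3.662
endloop
endfacet
facet normal -0.902 -0.294 -0.316
outer loop
vertex 1.485 -3.465 2.491
vertex 1.066 -3.203 3.443
vertex 1.105 -2.476 2.656
endloop
endfacet
facet normal 0.088 -0.443 -0.892
outer loop
vertex 2.554 -3.428 2.578
vertex 1.485 -3.465 2.491
vertex 2.025 -2.615 2.122
endloop
endfacet
facet normal 0.959 -0.230 -0.165
outer loop
vertex 2.795 -3.144 3.584
vertex 2.554 -3.428 2.578
vertex 2.834 -2.417 2.797
endloop
endfacet

endsolid


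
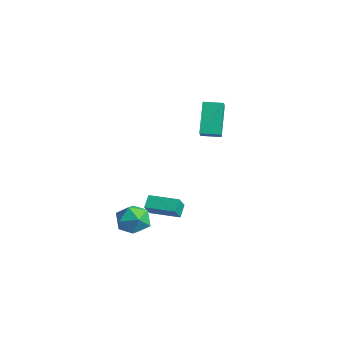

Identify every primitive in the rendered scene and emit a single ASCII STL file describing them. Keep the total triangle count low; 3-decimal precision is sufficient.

solid 
facet normal -0.987 -0.050 0.154
outer loop
vertex 0.973 -3.496 -2.05
vertex 1.119 -4.198 -1.339
vertex 1.109 -3.22 -1.088
endloop
endfacet
facet normal -0.795 0.603 -0.061
outer loop
vertex 0.973 -3.496 -2.05
vertex 1.109 -3.22 -1.088
vertex 1.558 -2.703 -1.83
endloop
endfacet
facet normal -0.473 0.542 -0.694
outer loop
vertex 0.973 -3.496 -2.05
vertex 1.558 -2.703 -1.83
vertex 1.845 -3.362 -2.54
endloop
endfacet
facet normal -0.467 -0.150 -0.872
outer loop
vertex 0.973 -3.496 -2.05
vertex 1.845 -3.362 -2.54
vertex 1.574 -4.285 -2.236
endloop
endfacet
facet normal -0.784 -0.515 -0.348
outer loop
vertex 0.973 -3.496 -2.05
vertex 1.574 -4.285 -2.236
vertex 1.119 -4.198 -1.339
endloop
endfacet
facet normal -0.317 0.857 0.405
outer loop
vertex 1.558 -2.703 -1.83
vertex 1.109 -3.22 -1.088
vertex 2.066 -2.915 -0.984
endloop
endfacet
facet normal -0.627 -0.200 0.753
outer loop
vertex 1.109 -3.22 -1.088
vertex 1.119 -4.198 -1.339
vertex 1.795 -3.838 -0.68
endloop
endfacet
facet normal -0.299 -0.952 -0.059
outer loop
vertex 1.119 -4.198 -1.339
vertex 1.574 -4.285 -2.236
vertex 2.082 -4.497 -1.39
endloop
endfacet
facet normal 0.214 -0.362 -0.907
outer loop
vertex 1.574 -4.285 -2.236
vertex 1.845 -3.362 -2.54
vertex 2.531 -3.98 -2.132
endloop
endfacet
facet normal 0.202 0.757 -0.621
outer loop
vertex 1.845 -3.362 -2.54
vertex 1.558 -2.703 -1.83
vertex 2.521 -3.002 -1.881
endloop
endfacet
facet normal 0.467 0.150 0.872
outer loop
vertex 2.667 -3.704 -1.17
vertex 2.066 -2.915 -0.984
vertex 1.795 -3.838 -0.68
endloop
endfacet
facet normal 0.473 -0.542 0.694
outer loop
vertex 2.667 -3.704 -1.17
vertex 1.795 -3.838 -0.68
vertex 2.082 -4.497 -1.39
endloop
endfacet
facet normal 0.795 -0.603 0.061
outer loop
vertex 2.667 -3.704 -1.17
vertex 2.082 -4.497 -1.39
vertex 2.531 -3.98 -2.132
endloop
endfacet
facet normal 0.987 0.050 -0.154
outer loop
vertex 2.667 -3.704 -1.17
vertex 2.531 -3.98 -2.132
vertex 2.521 -3.002 -1.881
endloop
endfacet
facet normal 0.784 0.515 0.348
outer loop
vertex 2.667 -3.704 -1.17
vertex 2.521 -3.002 -1.881
vertex 2.066 -2.915 -0.984
endloop
endfacet
facet normal -0.214 0.362 0.907
outer loop
vertex 1.795 -3.838 -0.68
vertex 2.066 -2.915 -0.984
vertex 1.109 -3.22 -1.088
endloop
endfacet
facet normal -0.202 -0.757 0.621
outer loop
vertex 2.082 -4.497 -1.39
vertex 1.795 -3.838 -0.68
vertex 1.119 -4.198 -1.339
endloop
endfacet
facet normal 0.317 -0.857 -0.405
outer loop
vertex 2.531 -3.98 -2.132
vertex 2.082 -4.497 -1.39
vertex 1.574 -4.285 -2.236
endloop
endfacet
facet normal 0.627 0.200 -0.753
outer loop
vertex 2.521 -3.002 -1.881
vertex 2.531 -3.98 -2.132
vertex 1.845 -3.362 -2.54
endloop
endfacet
facet normal 0.299 0.952 0.059
outer loop
vertex 2.066 -2.915 -0.984
vertex 2.521 -3.002 -1.881
vertex 1.558 -2.703 -1.83
endloop
endfacet
facet normal -0.497 0.544 0.676
outer loop
vertex 1.576 -2.614 -0.25
vertex 2.782 -1.517 -0.247
vertex 1.091 -2.077 -1.038
endloop
endfacet
facet normal -0.740 -0.672 -0.003
outer loop
vertex 1.498 -2.523 -1.593
vertex 1.576 -2.614 -0.25
vertex 1.091 -2.077 -1.038
endloop
endfacet
facet normal -0.497 0.544 0.676
outer loop
vertex 1.091 -2.077 -1.038
vertex 2.782 -1.517 -0.247
vertex 2.297 -0.98 -1.035
endloop
endfacet
facet normal -0.454 0.502 -0.736
outer loop
vertex 2.297 -0.98 -1.035
vertex 1.498 -2.523 -1.593
vertex 1.091 -2.077 -1.038
endloop
endfacet
facet normal 0.454 -0.502 0.736
outer loop
vertex 1.576 -2.614 -0.25
vertex 3.189 -1.963 -0.802
vertex 2.782 -1.517 -0.247
endloop
endfacet
facet normal -0.740 -0.672 -0.003
outer loop
vertex 1.983 -3.06 -0.805
vertex 1.576 -2.614 -0.25
vertex 1.498 -2.523 -1.593
endloop
endfacet
facet normal 0.454 -0.502 0.736
outer loop
vertex 1.983 -3.06 -0.805
vertex 3.189 -1.963 -0.802
vertex 1.576 -2.614 -0.25
endloop
endfacet
facet normal 0.740 0.672 0.003
outer loop
vertex 2.782 -1.517 -0.247
vertex 3.189 -1.963 -0.802
vertex 2.297 -0.98 -1.035
endloop
endfacet
facet normal -0.454 0.502 -0.736
outer loop
vertex 2.704 -1.426 -1.59
vertex 1.498 -2.523 -1.593
vertex 2.297 -0.98 -1.035
endloop
endfacet
facet normal 0.740 0.672 0.003
outer loop
vertex 2.297 -0.98 -1.035
vertex 3.189 -1.963 -0.802
vertex 2.704 -1.426 -1.59
endloop
endfacet
facet normal 0.497 -0.544 -0.676
outer loop
vertex 2.704 -1.426 -1.59
vertex 1.983 -3.06 -0.805
vertex 1.498 -2.523 -1.593
endloop
endfacet
facet normal 0.497 -0.544 -0.676
outer loop
vertex 3.189 -1.963 -0.802
vertex 1.983 -3.06 -0.805
vertex 2.704 -1.426 -1.59
endloop
endfacet
facet normal -0.557 -0.830 0.031
outer loop
vertex -1.495 1.942 1.665
vertex -2.52 2.693 3.374
vertex -2.158 2.365 1.081
endloop
endfacet
facet normal 0.481 -0.353 -0.802
outer loop
vertex -1.54 3.287 1.046
vertex -1.495 1.942 1.665
vertex -2.158 2.365 1.081
endloop
endfacet
facet normal -0.558 -0.830 0.031
outer loop
vertex -2.158 2.365 1.081
vertex -2.52 2.693 3.374
vertex -3.183 3.117 2.79
endloop
endfacet
facet normal -0.677 0.431 -0.596
outer loop
vertex -3.183 3.117 2.79
vertex -1.54 3.287 1.046
vertex -2.158 2.365 1.081
endloop
endfacet
facet normal 0.677 -0.431 0.596
outer loop
vertex -1.495 1.942 1.665
vertex -1.902 3.615 3.339
vertex -2.52 2.693 3.374
endloop
endfacet
facet normal 0.481 -0.353 -0.802
outer loop
vertex -0.877 2.863 1.63
vertex -1.495 1.942 1.665
vertex -1.54 3.287 1.046
endloop
endfacet
facet normal 0.677 -0.432 0.596
outer loop
vertex -0.877 2.863 1.63
vertex -1.902 3.615 3.339
vertex -1.495 1.942 1.665
endloop
endfacet
facet normal -0.481 0.353 0.802
outer loop
vertex -2.52 2.693 3.374
vertex -1.902 3.615 3.339
vertex -3.183 3.117 2.79
endloop
endfacet
facet normal -0.677 0.432 -0.596
outer loop
vertex -2.565 4.038 2.755
vertex -1.54 3.287 1.046
vertex -3.183 3.117 2.79
endloop
endfacet
facet normal -0.481 0.353 0.802
outer loop
vertex -3.183 3.117 2.79
vertex -1.902 3.615 3.339
vertex -2.565 4.038 2.755
endloop
endfacet
facet normal 0.557 0.830 -0.030
outer loop
vertex -2.565 4.038 2.755
vertex -0.877 2.863 1.63
vertex -1.54 3.287 1.046
endloop
endfacet
facet normal 0.557 0.830 -0.031
outer loop
vertex -1.902 3.615 3.339
vertex -0.877 2.863 1.63
vertex -2.565 4.038 2.755
endloop
endfacet

endsolid
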